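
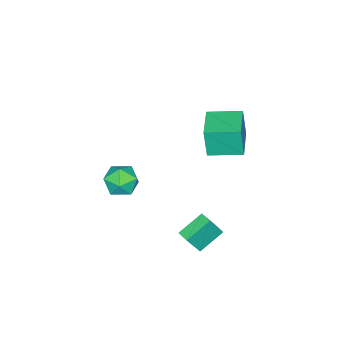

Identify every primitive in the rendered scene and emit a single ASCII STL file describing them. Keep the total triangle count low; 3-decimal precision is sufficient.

solid 
facet normal -0.260 0.954 -0.150
outer loop
vertex -1.316 -2.718 -2.469
vertex -2.483 -3.028 -2.414
vertex -1.894 -2.709 -1.407
endloop
endfacet
facet normal 0.365 0.911 0.191
outer loop
vertex -1.316 -2.718 -2.469
vertex -1.894 -2.709 -1.407
vertex -0.769 -3.145 -1.479
endloop
endfacet
facet normal 0.814 0.538 -0.218
outer loop
vertex -1.316 -2.718 -2.469
vertex -0.769 -3.145 -1.479
vertex -0.662 -3.733 -2.53
endloop
endfacet
facet normal 0.467 0.350 -0.812
outer loop
vertex -1.316 -2.718 -2.469
vertex -0.662 -3.733 -2.53
vertex -1.722 -3.661 -3.108
endloop
endfacet
facet normal -0.197 0.607 -0.770
outer loop
vertex -1.316 -2.718 -2.469
vertex -1.722 -3.661 -3.108
vertex -2.483 -3.028 -2.414
endloop
endfacet
facet normal 0.262 0.546 0.796
outer loop
vertex -0.769 -3.145 -1.479
vertex -1.894 -2.709 -1.407
vertex -1.598 -3.719 -0.812
endloop
endfacet
facet normal -0.750 0.615 0.244
outer loop
vertex -1.894 -2.709 -1.407
vertex -2.483 -3.028 -2.414
vertex -2.658 -3.647 -1.39
endloop
endfacet
facet normal -0.648 0.054 -0.760
outer loop
vertex -2.483 -3.028 -2.414
vertex -1.722 -3.661 -3.108
vertex -2.551 -4.235 -2.441
endloop
endfacet
facet normal 0.427 -0.363 -0.828
outer loop
vertex -1.722 -3.661 -3.108
vertex -0.662 -3.733 -2.53
vertex -1.426 -4.671 -2.513
endloop
endfacet
facet normal 0.989 -0.059 0.134
outer loop
vertex -0.662 -3.733 -2.53
vertex -0.769 -3.145 -1.479
vertex -0.837 -4.352 -1.506
endloop
endfacet
facet normal -0.467 -0.350 0.812
outer loop
vertex -2.004 -4.662 -1.451
vertex -1.598 -3.719 -0.812
vertex -2.658 -3.647 -1.39
endloop
endfacet
facet normal -0.814 -0.538 0.218
outer loop
vertex -2.004 -4.662 -1.451
vertex -2.658 -3.647 -1.39
vertex -2.551 -4.235 -2.441
endloop
endfacet
facet normal -0.365 -0.911 -0.191
outer loop
vertex -2.004 -4.662 -1.451
vertex -2.551 -4.235 -2.441
vertex -1.426 -4.671 -2.513
endloop
endfacet
facet normal 0.260 -0.954 0.150
outer loop
vertex -2.004 -4.662 -1.451
vertex -1.426 -4.671 -2.513
vertex -0.837 -4.352 -1.506
endloop
endfacet
facet normal 0.197 -0.607 0.770
outer loop
vertex -2.004 -4.662 -1.451
vertex -0.837 -4.352 -1.506
vertex -1.598 -3.719 -0.812
endloop
endfacet
facet normal -0.427 0.363 0.828
outer loop
vertex -2.658 -3.647 -1.39
vertex -1.598 -3.719 -0.812
vertex -1.894 -2.709 -1.407
endloop
endfacet
facet normal -0.989 0.059 -0.134
outer loop
vertex -2.551 -4.235 -2.441
vertex -2.658 -3.647 -1.39
vertex -2.483 -3.028 -2.414
endloop
endfacet
facet normal -0.262 -0.546 -0.796
outer loop
vertex -1.426 -4.671 -2.513
vertex -2.551 -4.235 -2.441
vertex -1.722 -3.661 -3.108
endloop
endfacet
facet normal 0.750 -0.615 -0.244
outer loop
vertex -0.837 -4.352 -1.506
vertex -1.426 -4.671 -2.513
vertex -0.662 -3.733 -2.53
endloop
endfacet
facet normal 0.648 -0.054 0.760
outer loop
vertex -1.598 -3.719 -0.812
vertex -0.837 -4.352 -1.506
vertex -0.769 -3.145 -1.479
endloop
endfacet
facet normal -0.438 0.243 -0.866
outer loop
vertex -2.73 2.224 -3.698
vertex -2.4 3.006 -3.645
vertex -1.238 1.656 -4.612
endloop
endfacet
facet normal -0.388 -0.919 -0.063
outer loop
vertex -0.48 1.234 -3.115
vertex -2.73 2.224 -3.698
vertex -1.238 1.656 -4.612
endloop
endfacet
facet normal -0.438 0.243 -0.866
outer loop
vertex -1.238 1.656 -4.612
vertex -2.4 3.006 -3.645
vertex -0.908 2.438 -4.559
endloop
endfacet
facet normal 0.811 -0.308 -0.497
outer loop
vertex -0.908 2.438 -4.559
vertex -0.48 1.234 -3.115
vertex -1.238 1.656 -4.612
endloop
endfacet
facet normal -0.811 0.308 0.497
outer loop
vertex -2.73 2.224 -3.698
vertex -1.642 2.584 -2.148
vertex -2.4 3.006 -3.645
endloop
endfacet
facet normal -0.388 -0.919 -0.063
outer loop
vertex -1.972 1.802 -2.201
vertex -2.73 2.224 -3.698
vertex -0.48 1.234 -3.115
endloop
endfacet
facet normal -0.811 0.308 0.497
outer loop
vertex -1.972 1.802 -2.201
vertex -1.642 2.584 -2.148
vertex -2.73 2.224 -3.698
endloop
endfacet
facet normal 0.388 0.919 0.063
outer loop
vertex -2.4 3.006 -3.645
vertex -1.642 2.584 -2.148
vertex -0.908 2.438 -4.559
endloop
endfacet
facet normal 0.811 -0.308 -0.497
outer loop
vertex -0.15 2.016 -3.062
vertex -0.48 1.234 -3.115
vertex -0.908 2.438 -4.559
endloop
endfacet
facet normal 0.388 0.919 0.063
outer loop
vertex -0.908 2.438 -4.559
vertex -1.642 2.584 -2.148
vertex -0.15 2.016 -3.062
endloop
endfacet
facet normal 0.438 -0.243 0.866
outer loop
vertex -0.15 2.016 -3.062
vertex -1.972 1.802 -2.201
vertex -0.48 1.234 -3.115
endloop
endfacet
facet normal 0.438 -0.243 0.866
outer loop
vertex -1.642 2.584 -2.148
vertex -1.972 1.802 -2.201
vertex -0.15 2.016 -3.062
endloop
endfacet
facet normal -0.863 -0.501 -0.060
outer loop
vertex -4.392 0.409 4.671
vertex -5.441 2.19 4.903
vertex -4.401 0.657 2.727
endloop
endfacet
facet normal 0.505 -0.856 -0.112
outer loop
vertex -2.519 1.75 2.857
vertex -4.392 0.409 4.671
vertex -4.401 0.657 2.727
endloop
endfacet
facet normal -0.863 -0.501 -0.060
outer loop
vertex -4.401 0.657 2.727
vertex -5.441 2.19 4.903
vertex -5.45 2.438 2.959
endloop
endfacet
facet normal -0.005 0.126 -0.992
outer loop
vertex -5.45 2.438 2.959
vertex -2.519 1.75 2.857
vertex -4.401 0.657 2.727
endloop
endfacet
facet normal 0.005 -0.126 0.992
outer loop
vertex -4.392 0.409 4.671
vertex -3.559 3.283 5.033
vertex -5.441 2.19 4.903
endloop
endfacet
facet normal 0.505 -0.856 -0.112
outer loop
vertex -2.51 1.502 4.801
vertex -4.392 0.409 4.671
vertex -2.519 1.75 2.857
endloop
endfacet
facet normal 0.005 -0.126 0.992
outer loop
vertex -2.51 1.502 4.801
vertex -3.559 3.283 5.033
vertex -4.392 0.409 4.671
endloop
endfacet
facet normal -0.505 0.856 0.112
outer loop
vertex -5.441 2.19 4.903
vertex -3.559 3.283 5.033
vertex -5.45 2.438 2.959
endloop
endfacet
facet normal -0.005 0.126 -0.992
outer loop
vertex -3.568 3.531 3.089
vertex -2.519 1.75 2.857
vertex -5.45 2.438 2.959
endloop
endfacet
facet normal -0.505 0.856 0.112
outer loop
vertex -5.45 2.438 2.959
vertex -3.559 3.283 5.033
vertex -3.568 3.531 3.089
endloop
endfacet
facet normal 0.863 0.501 0.060
outer loop
vertex -3.568 3.531 3.089
vertex -2.51 1.502 4.801
vertex -2.519 1.75 2.857
endloop
endfacet
facet normal 0.863 0.501 0.060
outer loop
vertex -3.559 3.283 5.033
vertex -2.51 1.502 4.801
vertex -3.568 3.531 3.089
endloop
endfacet

endsolid


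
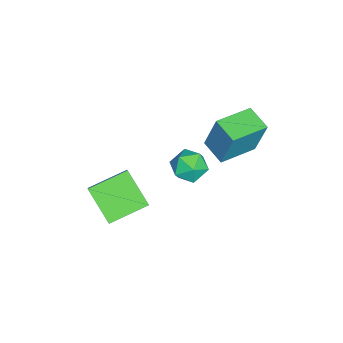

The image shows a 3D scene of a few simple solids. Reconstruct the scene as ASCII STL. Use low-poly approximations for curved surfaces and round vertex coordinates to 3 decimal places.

solid 
facet normal -0.660 -0.705 0.260
outer loop
vertex -1.801 0.542 3.594
vertex -3.241 1.808 3.371
vertex -1.984 -0.012 1.629
endloop
endfacet
facet normal 0.746 -0.656 0.115
outer loop
vertex -1.119 0.912 1.289
vertex -1.801 0.542 3.594
vertex -1.984 -0.012 1.629
endloop
endfacet
facet normal -0.661 -0.705 0.259
outer loop
vertex -1.984 -0.012 1.629
vertex -3.241 1.808 3.371
vertex -3.423 1.255 1.406
endloop
endfacet
facet normal -0.089 -0.270 -0.959
outer loop
vertex -3.423 1.255 1.406
vertex -1.119 0.912 1.289
vertex -1.984 -0.012 1.629
endloop
endfacet
facet normal 0.089 0.270 0.959
outer loop
vertex -1.801 0.542 3.594
vertex -2.376 2.732 3.031
vertex -3.241 1.808 3.371
endloop
endfacet
facet normal 0.746 -0.656 0.115
outer loop
vertex -0.937 1.465 3.254
vertex -1.801 0.542 3.594
vertex -1.119 0.912 1.289
endloop
endfacet
facet normal 0.089 0.270 0.959
outer loop
vertex -0.937 1.465 3.254
vertex -2.376 2.732 3.031
vertex -1.801 0.542 3.594
endloop
endfacet
facet normal -0.746 0.656 -0.115
outer loop
vertex -3.241 1.808 3.371
vertex -2.376 2.732 3.031
vertex -3.423 1.255 1.406
endloop
endfacet
facet normal -0.089 -0.270 -0.959
outer loop
vertex -2.559 2.178 1.066
vertex -1.119 0.912 1.289
vertex -3.423 1.255 1.406
endloop
endfacet
facet normal -0.746 0.656 -0.115
outer loop
vertex -3.423 1.255 1.406
vertex -2.376 2.732 3.031
vertex -2.559 2.178 1.066
endloop
endfacet
facet normal 0.660 0.705 -0.260
outer loop
vertex -2.559 2.178 1.066
vertex -0.937 1.465 3.254
vertex -1.119 0.912 1.289
endloop
endfacet
facet normal 0.660 0.704 -0.260
outer loop
vertex -2.376 2.732 3.031
vertex -0.937 1.465 3.254
vertex -2.559 2.178 1.066
endloop
endfacet
facet normal -0.433 0.833 0.344
outer loop
vertex -0.961 0.13 1.733
vertex -0.429 0.09 2.501
vertex -0.129 0.557 1.747
endloop
endfacet
facet normal -0.419 0.829 -0.369
outer loop
vertex -0.961 0.13 1.733
vertex -0.129 0.557 1.747
vertex -0.398 0.083 0.987
endloop
endfacet
facet normal -0.766 0.248 -0.593
outer loop
vertex -0.961 0.13 1.733
vertex -0.398 0.083 0.987
vertex -0.864 -0.677 1.27
endloop
endfacet
facet normal -0.994 -0.108 -0.020
outer loop
vertex -0.961 0.13 1.733
vertex -0.864 -0.677 1.27
vertex -0.883 -0.673 2.206
endloop
endfacet
facet normal -0.789 0.253 0.560
outer loop
vertex -0.961 0.13 1.733
vertex -0.883 -0.673 2.206
vertex -0.429 0.09 2.501
endloop
endfacet
facet normal 0.262 0.774 -0.576
outer loop
vertex -0.398 0.083 0.987
vertex -0.129 0.557 1.747
vertex 0.483 0.013 1.294
endloop
endfacet
facet normal 0.239 0.780 0.578
outer loop
vertex -0.129 0.557 1.747
vertex -0.429 0.09 2.501
vertex 0.464 0.017 2.23
endloop
endfacet
facet normal -0.336 -0.159 0.928
outer loop
vertex -0.429 0.09 2.501
vertex -0.883 -0.673 2.206
vertex -0.002 -0.743 2.513
endloop
endfacet
facet normal -0.669 -0.744 -0.010
outer loop
vertex -0.883 -0.673 2.206
vertex -0.864 -0.677 1.27
vertex -0.271 -1.217 1.753
endloop
endfacet
facet normal -0.299 -0.167 -0.940
outer loop
vertex -0.864 -0.677 1.27
vertex -0.398 0.083 0.987
vertex 0.029 -0.75 0.999
endloop
endfacet
facet normal 0.994 0.108 0.020
outer loop
vertex 0.561 -0.79 1.767
vertex 0.483 0.013 1.294
vertex 0.464 0.017 2.23
endloop
endfacet
facet normal 0.766 -0.248 0.593
outer loop
vertex 0.561 -0.79 1.767
vertex 0.464 0.017 2.23
vertex -0.002 -0.743 2.513
endloop
endfacet
facet normal 0.419 -0.829 0.369
outer loop
vertex 0.561 -0.79 1.767
vertex -0.002 -0.743 2.513
vertex -0.271 -1.217 1.753
endloop
endfacet
facet normal 0.433 -0.833 -0.344
outer loop
vertex 0.561 -0.79 1.767
vertex -0.271 -1.217 1.753
vertex 0.029 -0.75 0.999
endloop
endfacet
facet normal 0.789 -0.253 -0.560
outer loop
vertex 0.561 -0.79 1.767
vertex 0.029 -0.75 0.999
vertex 0.483 0.013 1.294
endloop
endfacet
facet normal 0.669 0.744 0.010
outer loop
vertex 0.464 0.017 2.23
vertex 0.483 0.013 1.294
vertex -0.129 0.557 1.747
endloop
endfacet
facet normal 0.299 0.167 0.940
outer loop
vertex -0.002 -0.743 2.513
vertex 0.464 0.017 2.23
vertex -0.429 0.09 2.501
endloop
endfacet
facet normal -0.262 -0.774 0.576
outer loop
vertex -0.271 -1.217 1.753
vertex -0.002 -0.743 2.513
vertex -0.883 -0.673 2.206
endloop
endfacet
facet normal -0.239 -0.780 -0.578
outer loop
vertex 0.029 -0.75 0.999
vertex -0.271 -1.217 1.753
vertex -0.864 -0.677 1.27
endloop
endfacet
facet normal 0.336 0.159 -0.928
outer loop
vertex 0.483 0.013 1.294
vertex 0.029 -0.75 0.999
vertex -0.398 0.083 0.987
endloop
endfacet
facet normal -0.514 -0.594 0.619
outer loop
vertex 1.703 -4.416 1.133
vertex 0.637 -2.889 1.713
vertex 0.969 -4.621 0.326
endloop
endfacet
facet normal 0.546 -0.783 -0.298
outer loop
vertex 1.983 -3.451 -0.893
vertex 1.703 -4.416 1.133
vertex 0.969 -4.621 0.326
endloop
endfacet
facet normal -0.515 -0.594 0.618
outer loop
vertex 0.969 -4.621 0.326
vertex 0.637 -2.889 1.713
vertex -0.096 -3.094 0.906
endloop
endfacet
facet normal -0.661 -0.185 -0.727
outer loop
vertex -0.096 -3.094 0.906
vertex 1.983 -3.451 -0.893
vertex 0.969 -4.621 0.326
endloop
endfacet
facet normal 0.661 0.185 0.727
outer loop
vertex 1.703 -4.416 1.133
vertex 1.651 -1.719 0.494
vertex 0.637 -2.889 1.713
endloop
endfacet
facet normal 0.546 -0.783 -0.297
outer loop
vertex 2.716 -3.246 -0.086
vertex 1.703 -4.416 1.133
vertex 1.983 -3.451 -0.893
endloop
endfacet
facet normal 0.661 0.185 0.727
outer loop
vertex 2.716 -3.246 -0.086
vertex 1.651 -1.719 0.494
vertex 1.703 -4.416 1.133
endloop
endfacet
facet normal -0.546 0.783 0.297
outer loop
vertex 0.637 -2.889 1.713
vertex 1.651 -1.719 0.494
vertex -0.096 -3.094 0.906
endloop
endfacet
facet normal -0.661 -0.185 -0.727
outer loop
vertex 0.917 -1.924 -0.313
vertex 1.983 -3.451 -0.893
vertex -0.096 -3.094 0.906
endloop
endfacet
facet normal -0.546 0.783 0.298
outer loop
vertex -0.096 -3.094 0.906
vertex 1.651 -1.719 0.494
vertex 0.917 -1.924 -0.313
endloop
endfacet
facet normal 0.515 0.594 -0.618
outer loop
vertex 0.917 -1.924 -0.313
vertex 2.716 -3.246 -0.086
vertex 1.983 -3.451 -0.893
endloop
endfacet
facet normal 0.514 0.594 -0.619
outer loop
vertex 1.651 -1.719 0.494
vertex 2.716 -3.246 -0.086
vertex 0.917 -1.924 -0.313
endloop
endfacet

endsolid


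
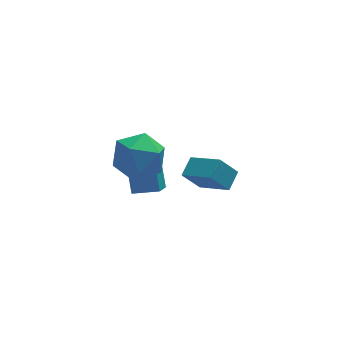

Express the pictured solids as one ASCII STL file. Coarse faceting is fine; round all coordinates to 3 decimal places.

solid 
facet normal -0.487 -0.694 0.530
outer loop
vertex -0.631 -0.492 1.334
vertex -1.6 -0.042 1.034
vertex -0.683 -1.622 -0.193
endloop
endfacet
facet normal 0.873 -0.405 0.270
outer loop
vertex -0.26 -1.018 -0.654
vertex -0.631 -0.492 1.334
vertex -0.683 -1.622 -0.193
endloop
endfacet
facet normal -0.487 -0.694 0.530
outer loop
vertex -0.683 -1.622 -0.193
vertex -1.6 -0.042 1.034
vertex -1.652 -1.172 -0.493
endloop
endfacet
facet normal -0.027 -0.594 -0.804
outer loop
vertex -1.652 -1.172 -0.493
vertex -0.26 -1.018 -0.654
vertex -0.683 -1.622 -0.193
endloop
endfacet
facet normal 0.027 0.594 0.804
outer loop
vertex -0.631 -0.492 1.334
vertex -1.177 0.562 0.573
vertex -1.6 -0.042 1.034
endloop
endfacet
facet normal 0.873 -0.405 0.270
outer loop
vertex -0.208 0.112 0.873
vertex -0.631 -0.492 1.334
vertex -0.26 -1.018 -0.654
endloop
endfacet
facet normal 0.027 0.594 0.804
outer loop
vertex -0.208 0.112 0.873
vertex -1.177 0.562 0.573
vertex -0.631 -0.492 1.334
endloop
endfacet
facet normal -0.873 0.405 -0.270
outer loop
vertex -1.6 -0.042 1.034
vertex -1.177 0.562 0.573
vertex -1.652 -1.172 -0.493
endloop
endfacet
facet normal -0.027 -0.594 -0.804
outer loop
vertex -1.229 -0.568 -0.954
vertex -0.26 -1.018 -0.654
vertex -1.652 -1.172 -0.493
endloop
endfacet
facet normal -0.873 0.405 -0.270
outer loop
vertex -1.652 -1.172 -0.493
vertex -1.177 0.562 0.573
vertex -1.229 -0.568 -0.954
endloop
endfacet
facet normal 0.487 0.694 -0.530
outer loop
vertex -1.229 -0.568 -0.954
vertex -0.208 0.112 0.873
vertex -0.26 -1.018 -0.654
endloop
endfacet
facet normal 0.487 0.694 -0.530
outer loop
vertex -1.177 0.562 0.573
vertex -0.208 0.112 0.873
vertex -1.229 -0.568 -0.954
endloop
endfacet
facet normal -0.614 0.063 0.787
outer loop
vertex 2.413 0.493 -1.129
vertex 1.586 1.687 -1.87
vertex 1.838 -0.151 -1.526
endloop
endfacet
facet normal 0.507 -0.733 0.454
outer loop
vertex 2.574 -0.227 -2.47
vertex 2.413 0.493 -1.129
vertex 1.838 -0.151 -1.526
endloop
endfacet
facet normal -0.613 0.063 0.787
outer loop
vertex 1.838 -0.151 -1.526
vertex 1.586 1.687 -1.87
vertex 1.011 1.043 -2.266
endloop
endfacet
facet normal -0.605 -0.678 -0.417
outer loop
vertex 1.011 1.043 -2.266
vertex 2.574 -0.227 -2.47
vertex 1.838 -0.151 -1.526
endloop
endfacet
facet normal 0.605 0.678 0.417
outer loop
vertex 2.413 0.493 -1.129
vertex 2.322 1.611 -2.814
vertex 1.586 1.687 -1.87
endloop
endfacet
facet normal 0.507 -0.732 0.454
outer loop
vertex 3.149 0.417 -2.074
vertex 2.413 0.493 -1.129
vertex 2.574 -0.227 -2.47
endloop
endfacet
facet normal 0.605 0.678 0.417
outer loop
vertex 3.149 0.417 -2.074
vertex 2.322 1.611 -2.814
vertex 2.413 0.493 -1.129
endloop
endfacet
facet normal -0.507 0.732 -0.454
outer loop
vertex 1.586 1.687 -1.87
vertex 2.322 1.611 -2.814
vertex 1.011 1.043 -2.266
endloop
endfacet
facet normal -0.605 -0.678 -0.417
outer loop
vertex 1.747 0.967 -3.211
vertex 2.574 -0.227 -2.47
vertex 1.011 1.043 -2.266
endloop
endfacet
facet normal -0.507 0.733 -0.454
outer loop
vertex 1.011 1.043 -2.266
vertex 2.322 1.611 -2.814
vertex 1.747 0.967 -3.211
endloop
endfacet
facet normal 0.613 -0.064 -0.787
outer loop
vertex 1.747 0.967 -3.211
vertex 3.149 0.417 -2.074
vertex 2.574 -0.227 -2.47
endloop
endfacet
facet normal 0.614 -0.063 -0.787
outer loop
vertex 2.322 1.611 -2.814
vertex 3.149 0.417 -2.074
vertex 1.747 0.967 -3.211
endloop
endfacet
facet normal 0.211 -0.214 0.954
outer loop
vertex -1.114 -1.255 3.194
vertex -1.935 -2.04 3.2
vertex -0.877 -2.327 2.901
endloop
endfacet
facet normal 0.794 0.009 0.608
outer loop
vertex -1.114 -1.255 3.194
vertex -0.877 -2.327 2.901
vertex -0.434 -1.465 2.309
endloop
endfacet
facet normal 0.662 0.662 0.351
outer loop
vertex -1.114 -1.255 3.194
vertex -0.434 -1.465 2.309
vertex -1.218 -0.646 2.242
endloop
endfacet
facet normal -0.002 0.842 0.539
outer loop
vertex -1.114 -1.255 3.194
vertex -1.218 -0.646 2.242
vertex -2.145 -1.001 2.793
endloop
endfacet
facet normal -0.281 0.300 0.912
outer loop
vertex -1.114 -1.255 3.194
vertex -2.145 -1.001 2.793
vertex -1.935 -2.04 3.2
endloop
endfacet
facet normal 0.903 -0.427 0.053
outer loop
vertex -0.434 -1.465 2.309
vertex -0.877 -2.327 2.901
vertex -0.835 -2.379 1.767
endloop
endfacet
facet normal -0.041 -0.789 0.613
outer loop
vertex -0.877 -2.327 2.901
vertex -1.935 -2.04 3.2
vertex -1.762 -2.734 2.318
endloop
endfacet
facet normal -0.837 0.044 0.545
outer loop
vertex -1.935 -2.04 3.2
vertex -2.145 -1.001 2.793
vertex -2.546 -1.915 2.251
endloop
endfacet
facet normal -0.386 0.921 -0.057
outer loop
vertex -2.145 -1.001 2.793
vertex -1.218 -0.646 2.242
vertex -2.103 -1.053 1.659
endloop
endfacet
facet normal 0.688 0.630 -0.360
outer loop
vertex -1.218 -0.646 2.242
vertex -0.434 -1.465 2.309
vertex -1.045 -1.34 1.36
endloop
endfacet
facet normal 0.002 -0.842 -0.539
outer loop
vertex -1.866 -2.125 1.366
vertex -0.835 -2.379 1.767
vertex -1.762 -2.734 2.318
endloop
endfacet
facet normal -0.662 -0.662 -0.351
outer loop
vertex -1.866 -2.125 1.366
vertex -1.762 -2.734 2.318
vertex -2.546 -1.915 2.251
endloop
endfacet
facet normal -0.794 -0.009 -0.608
outer loop
vertex -1.866 -2.125 1.366
vertex -2.546 -1.915 2.251
vertex -2.103 -1.053 1.659
endloop
endfacet
facet normal -0.211 0.214 -0.954
outer loop
vertex -1.866 -2.125 1.366
vertex -2.103 -1.053 1.659
vertex -1.045 -1.34 1.36
endloop
endfacet
facet normal 0.281 -0.300 -0.912
outer loop
vertex -1.866 -2.125 1.366
vertex -1.045 -1.34 1.36
vertex -0.835 -2.379 1.767
endloop
endfacet
facet normal 0.386 -0.921 0.057
outer loop
vertex -1.762 -2.734 2.318
vertex -0.835 -2.379 1.767
vertex -0.877 -2.327 2.901
endloop
endfacet
facet normal -0.688 -0.630 0.360
outer loop
vertex -2.546 -1.915 2.251
vertex -1.762 -2.734 2.318
vertex -1.935 -2.04 3.2
endloop
endfacet
facet normal -0.903 0.427 -0.053
outer loop
vertex -2.103 -1.053 1.659
vertex -2.546 -1.915 2.251
vertex -2.145 -1.001 2.793
endloop
endfacet
facet normal 0.041 0.789 -0.613
outer loop
vertex -1.045 -1.34 1.36
vertex -2.103 -1.053 1.659
vertex -1.218 -0.646 2.242
endloop
endfacet
facet normal 0.837 -0.044 -0.545
outer loop
vertex -0.835 -2.379 1.767
vertex -1.045 -1.34 1.36
vertex -0.434 -1.465 2.309
endloop
endfacet

endsolid


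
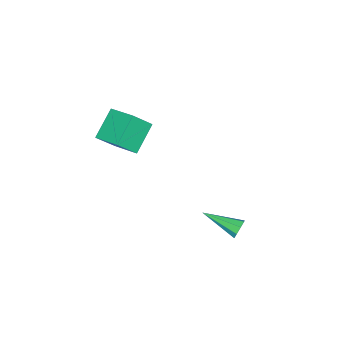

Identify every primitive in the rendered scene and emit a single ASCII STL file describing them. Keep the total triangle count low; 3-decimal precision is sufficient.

solid 
facet normal -0.795 0.065 0.603
outer loop
vertex -1.622 -3.35 2.675
vertex -1.106 -1.837 3.192
vertex -2.437 -2.679 1.527
endloop
endfacet
facet normal -0.308 -0.900 -0.308
outer loop
vertex -0.934 -2.803 0.388
vertex -1.622 -3.35 2.675
vertex -2.437 -2.679 1.527
endloop
endfacet
facet normal -0.795 0.065 0.603
outer loop
vertex -2.437 -2.679 1.527
vertex -1.106 -1.837 3.192
vertex -1.921 -1.166 2.044
endloop
endfacet
facet normal -0.523 0.430 -0.736
outer loop
vertex -1.921 -1.166 2.044
vertex -0.934 -2.803 0.388
vertex -2.437 -2.679 1.527
endloop
endfacet
facet normal 0.523 -0.430 0.736
outer loop
vertex -1.622 -3.35 2.675
vertex 0.397 -1.961 2.053
vertex -1.106 -1.837 3.192
endloop
endfacet
facet normal -0.308 -0.900 -0.308
outer loop
vertex -0.119 -3.474 1.536
vertex -1.622 -3.35 2.675
vertex -0.934 -2.803 0.388
endloop
endfacet
facet normal 0.523 -0.430 0.736
outer loop
vertex -0.119 -3.474 1.536
vertex 0.397 -1.961 2.053
vertex -1.622 -3.35 2.675
endloop
endfacet
facet normal 0.308 0.900 0.308
outer loop
vertex -1.106 -1.837 3.192
vertex 0.397 -1.961 2.053
vertex -1.921 -1.166 2.044
endloop
endfacet
facet normal -0.523 0.430 -0.736
outer loop
vertex -0.418 -1.29 0.905
vertex -0.934 -2.803 0.388
vertex -1.921 -1.166 2.044
endloop
endfacet
facet normal 0.308 0.900 0.308
outer loop
vertex -1.921 -1.166 2.044
vertex 0.397 -1.961 2.053
vertex -0.418 -1.29 0.905
endloop
endfacet
facet normal 0.795 -0.065 -0.603
outer loop
vertex -0.418 -1.29 0.905
vertex -0.119 -3.474 1.536
vertex -0.934 -2.803 0.388
endloop
endfacet
facet normal 0.795 -0.065 -0.603
outer loop
vertex 0.397 -1.961 2.053
vertex -0.119 -3.474 1.536
vertex -0.418 -1.29 0.905
endloop
endfacet
facet normal -0.060 0.955 -0.292
outer loop
vertex 0.588 4.921 -1.479
vertex 0.347 4.753 -1.979
vertex 0.145 4.9 -1.456
endloop
endfacet
facet normal 0.050 0.043 0.998
outer loop
vertex 0.588 4.921 -1.479
vertex 0.145 4.9 -1.456
vertex 0.473 2.787 -1.381
endloop
endfacet
facet normal -0.060 0.955 -0.292
outer loop
vertex 0.145 4.9 -1.456
vertex 0.347 4.753 -1.979
vertex -0.179 4.793 -1.739
endloop
endfacet
facet normal -0.642 -0.073 0.763
outer loop
vertex 0.145 4.9 -1.456
vertex -0.179 4.793 -1.739
vertex 0.473 2.787 -1.381
endloop
endfacet
facet normal -0.060 0.955 -0.290
outer loop
vertex -0.179 4.793 -1.739
vertex 0.347 4.753 -1.979
vertex -0.196 4.663 -2.163
endloop
endfacet
facet normal -0.950 -0.286 0.126
outer loop
vertex -0.179 4.793 -1.739
vertex -0.196 4.663 -2.163
vertex 0.473 2.787 -1.381
endloop
endfacet
facet normal -0.060 0.955 -0.289
outer loop
vertex -0.196 4.663 -2.163
vertex 0.347 4.753 -1.979
vertex 0.106 4.586 -2.48
endloop
endfacet
facet normal -0.692 -0.474 -0.544
outer loop
vertex -0.196 4.663 -2.163
vertex 0.106 4.586 -2.48
vertex 0.473 2.787 -1.381
endloop
endfacet
facet normal -0.060 0.955 -0.289
outer loop
vertex 0.106 4.586 -2.48
vertex 0.347 4.753 -1.979
vertex 0.549 4.607 -2.503
endloop
endfacet
facet normal -0.019 -0.524 -0.851
outer loop
vertex 0.106 4.586 -2.48
vertex 0.549 4.607 -2.503
vertex 0.473 2.787 -1.381
endloop
endfacet
facet normal -0.062 0.955 -0.290
outer loop
vertex 0.549 4.607 -2.503
vertex 0.347 4.753 -1.979
vertex 0.873 4.714 -2.22
endloop
endfacet
facet normal 0.673 -0.408 -0.617
outer loop
vertex 0.549 4.607 -2.503
vertex 0.873 4.714 -2.22
vertex 0.473 2.787 -1.381
endloop
endfacet
facet normal -0.062 0.955 -0.290
outer loop
vertex 0.873 4.714 -2.22
vertex 0.347 4.753 -1.979
vertex 0.89 4.844 -1.796
endloop
endfacet
facet normal 0.981 -0.195 0.020
outer loop
vertex 0.873 4.714 -2.22
vertex 0.89 4.844 -1.796
vertex 0.473 2.787 -1.381
endloop
endfacet
facet normal -0.062 0.955 -0.291
outer loop
vertex 0.89 4.844 -1.796
vertex 0.347 4.753 -1.979
vertex 0.588 4.921 -1.479
endloop
endfacet
facet normal 0.723 -0.007 0.691
outer loop
vertex 0.89 4.844 -1.796
vertex 0.588 4.921 -1.479
vertex 0.473 2.787 -1.381
endloop
endfacet

endsolid


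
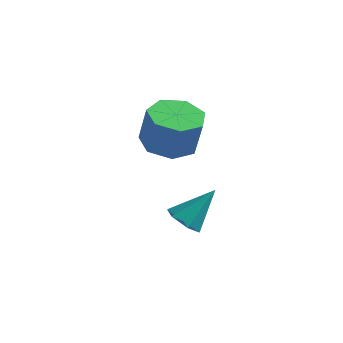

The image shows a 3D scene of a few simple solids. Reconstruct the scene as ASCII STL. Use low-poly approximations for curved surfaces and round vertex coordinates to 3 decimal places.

solid 
facet normal -0.220 0.035 -0.975
outer loop
vertex 0.064 -1.173 -0.832
vertex -0.558 -0.282 -0.66
vertex 0.513 -0.333 -0.903
endloop
endfacet
facet normal 0.855 -0.475 -0.209
outer loop
vertex 0.064 -1.173 -0.832
vertex 0.513 -0.333 -0.903
vertex 0.42 -1.229 0.748
endloop
endfacet
facet normal 0.854 -0.476 -0.210
outer loop
vertex 0.42 -1.229 0.748
vertex 0.513 -0.333 -0.903
vertex 0.87 -0.39 0.676
endloop
endfacet
facet normal 0.220 -0.034 0.975
outer loop
vertex 0.42 -1.229 0.748
vertex 0.87 -0.39 0.676
vertex -0.202 -0.338 0.92
endloop
endfacet
facet normal -0.220 0.035 -0.975
outer loop
vertex 0.513 -0.333 -0.903
vertex -0.558 -0.282 -0.66
vertex 0.156 0.545 -0.791
endloop
endfacet
facet normal 0.901 0.390 -0.190
outer loop
vertex 0.513 -0.333 -0.903
vertex 0.156 0.545 -0.791
vertex 0.87 -0.39 0.676
endloop
endfacet
facet normal 0.901 0.391 -0.189
outer loop
vertex 0.87 -0.39 0.676
vertex 0.156 0.545 -0.791
vertex 0.512 0.488 0.788
endloop
endfacet
facet normal 0.220 -0.035 0.975
outer loop
vertex 0.87 -0.39 0.676
vertex 0.512 0.488 0.788
vertex -0.202 -0.338 0.92
endloop
endfacet
facet normal -0.220 0.035 -0.975
outer loop
vertex 0.156 0.545 -0.791
vertex -0.558 -0.282 -0.66
vertex -0.739 0.8 -0.58
endloop
endfacet
facet normal 0.268 0.963 -0.026
outer loop
vertex 0.156 0.545 -0.791
vertex -0.739 0.8 -0.58
vertex 0.512 0.488 0.788
endloop
endfacet
facet normal 0.269 0.963 -0.027
outer loop
vertex 0.512 0.488 0.788
vertex -0.739 0.8 -0.58
vertex -0.383 0.744 0.999
endloop
endfacet
facet normal 0.220 -0.034 0.975
outer loop
vertex 0.512 0.488 0.788
vertex -0.383 0.744 0.999
vertex -0.202 -0.338 0.92
endloop
endfacet
facet normal -0.220 0.035 -0.975
outer loop
vertex -0.739 0.8 -0.58
vertex -0.558 -0.282 -0.66
vertex -1.498 0.241 -0.429
endloop
endfacet
facet normal -0.565 0.810 0.156
outer loop
vertex -0.739 0.8 -0.58
vertex -1.498 0.241 -0.429
vertex -0.383 0.744 0.999
endloop
endfacet
facet normal -0.565 0.810 0.156
outer loop
vertex -0.383 0.744 0.999
vertex -1.498 0.241 -0.429
vertex -1.142 0.185 1.15
endloop
endfacet
facet normal 0.219 -0.034 0.975
outer loop
vertex -0.383 0.744 0.999
vertex -1.142 0.185 1.15
vertex -0.202 -0.338 0.92
endloop
endfacet
facet normal -0.220 0.035 -0.975
outer loop
vertex -1.498 0.241 -0.429
vertex -0.558 -0.282 -0.66
vertex -1.549 -0.712 -0.452
endloop
endfacet
facet normal -0.974 0.047 0.221
outer loop
vertex -1.498 0.241 -0.429
vertex -1.549 -0.712 -0.452
vertex -1.142 0.185 1.15
endloop
endfacet
facet normal -0.974 0.047 0.221
outer loop
vertex -1.142 0.185 1.15
vertex -1.549 -0.712 -0.452
vertex -1.193 -0.768 1.128
endloop
endfacet
facet normal 0.220 -0.034 0.975
outer loop
vertex -1.142 0.185 1.15
vertex -1.193 -0.768 1.128
vertex -0.202 -0.338 0.92
endloop
endfacet
facet normal -0.220 0.035 -0.975
outer loop
vertex -1.549 -0.712 -0.452
vertex -0.558 -0.282 -0.66
vertex -0.854 -1.341 -0.631
endloop
endfacet
facet normal -0.649 -0.751 0.120
outer loop
vertex -1.549 -0.712 -0.452
vertex -0.854 -1.341 -0.631
vertex -1.193 -0.768 1.128
endloop
endfacet
facet normal -0.649 -0.751 0.120
outer loop
vertex -1.193 -0.768 1.128
vertex -0.854 -1.341 -0.631
vertex -0.498 -1.397 0.949
endloop
endfacet
facet normal 0.220 -0.035 0.975
outer loop
vertex -1.193 -0.768 1.128
vertex -0.498 -1.397 0.949
vertex -0.202 -0.338 0.92
endloop
endfacet
facet normal -0.220 0.035 -0.975
outer loop
vertex -0.854 -1.341 -0.631
vertex -0.558 -0.282 -0.66
vertex 0.064 -1.173 -0.832
endloop
endfacet
facet normal 0.164 -0.984 -0.072
outer loop
vertex -0.854 -1.341 -0.631
vertex 0.064 -1.173 -0.832
vertex -0.498 -1.397 0.949
endloop
endfacet
facet normal 0.164 -0.984 -0.072
outer loop
vertex -0.498 -1.397 0.949
vertex 0.064 -1.173 -0.832
vertex 0.42 -1.229 0.748
endloop
endfacet
facet normal 0.220 -0.035 0.975
outer loop
vertex -0.498 -1.397 0.949
vertex 0.42 -1.229 0.748
vertex -0.202 -0.338 0.92
endloop
endfacet
facet normal -0.424 -0.553 -0.717
outer loop
vertex 0.968 -0.782 -4.746
vertex 0.283 -0.735 -4.377
vertex 0.478 -0.197 -4.907
endloop
endfacet
facet normal 0.759 0.533 -0.375
outer loop
vertex 0.968 -0.782 -4.746
vertex 0.478 -0.197 -4.907
vertex 1.057 0.275 -3.063
endloop
endfacet
facet normal -0.424 -0.553 -0.717
outer loop
vertex 0.478 -0.197 -4.907
vertex 0.283 -0.735 -4.377
vertex -0.207 -0.15 -4.538
endloop
endfacet
facet normal -0.058 0.971 -0.231
outer loop
vertex 0.478 -0.197 -4.907
vertex -0.207 -0.15 -4.538
vertex 1.057 0.275 -3.063
endloop
endfacet
facet normal -0.423 -0.552 -0.718
outer loop
vertex -0.207 -0.15 -4.538
vertex 0.283 -0.735 -4.377
vertex -0.403 -0.688 -4.009
endloop
endfacet
facet normal -0.670 0.630 0.393
outer loop
vertex -0.207 -0.15 -4.538
vertex -0.403 -0.688 -4.009
vertex 1.057 0.275 -3.063
endloop
endfacet
facet normal -0.423 -0.552 -0.718
outer loop
vertex -0.403 -0.688 -4.009
vertex 0.283 -0.735 -4.377
vertex 0.087 -1.273 -3.848
endloop
endfacet
facet normal -0.466 -0.150 0.872
outer loop
vertex -0.403 -0.688 -4.009
vertex 0.087 -1.273 -3.848
vertex 1.057 0.275 -3.063
endloop
endfacet
facet normal -0.424 -0.552 -0.718
outer loop
vertex 0.087 -1.273 -3.848
vertex 0.283 -0.735 -4.377
vertex 0.773 -1.32 -4.217
endloop
endfacet
facet normal 0.351 -0.589 0.728
outer loop
vertex 0.087 -1.273 -3.848
vertex 0.773 -1.32 -4.217
vertex 1.057 0.275 -3.063
endloop
endfacet
facet normal -0.425 -0.552 -0.718
outer loop
vertex 0.773 -1.32 -4.217
vertex 0.283 -0.735 -4.377
vertex 0.968 -0.782 -4.746
endloop
endfacet
facet normal 0.963 -0.247 0.104
outer loop
vertex 0.773 -1.32 -4.217
vertex 0.968 -0.782 -4.746
vertex 1.057 0.275 -3.063
endloop
endfacet

endsolid


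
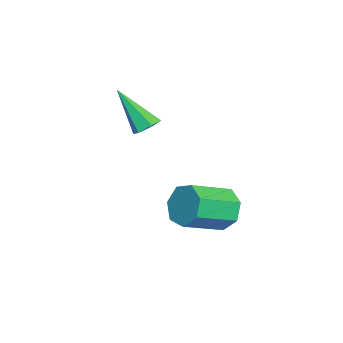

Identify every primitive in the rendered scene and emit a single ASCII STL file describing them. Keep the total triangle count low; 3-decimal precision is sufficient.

solid 
facet normal 0.221 0.566 -0.794
outer loop
vertex -2.23 1.372 0.89
vertex -2.7 1.104 0.568
vertex -2.807 1.623 0.908
endloop
endfacet
facet normal 0.269 0.562 0.782
outer loop
vertex -2.23 1.372 0.89
vertex -2.807 1.623 0.908
vertex -3.18 -0.124 2.292
endloop
endfacet
facet normal 0.221 0.566 -0.794
outer loop
vertex -2.807 1.623 0.908
vertex -2.7 1.104 0.568
vertex -3.278 1.355 0.586
endloop
endfacet
facet normal -0.662 0.547 0.512
outer loop
vertex -2.807 1.623 0.908
vertex -3.278 1.355 0.586
vertex -3.18 -0.124 2.292
endloop
endfacet
facet normal 0.221 0.565 -0.795
outer loop
vertex -3.278 1.355 0.586
vertex -2.7 1.104 0.568
vertex -3.171 0.835 0.246
endloop
endfacet
facet normal -0.985 -0.153 -0.076
outer loop
vertex -3.278 1.355 0.586
vertex -3.171 0.835 0.246
vertex -3.18 -0.124 2.292
endloop
endfacet
facet normal 0.221 0.565 -0.795
outer loop
vertex -3.171 0.835 0.246
vertex -2.7 1.104 0.568
vertex -2.593 0.584 0.228
endloop
endfacet
facet normal -0.376 -0.838 -0.395
outer loop
vertex -3.171 0.835 0.246
vertex -2.593 0.584 0.228
vertex -3.18 -0.124 2.292
endloop
endfacet
facet normal 0.222 0.565 -0.795
outer loop
vertex -2.593 0.584 0.228
vertex -2.7 1.104 0.568
vertex -2.123 0.852 0.55
endloop
endfacet
facet normal 0.555 -0.823 -0.125
outer loop
vertex -2.593 0.584 0.228
vertex -2.123 0.852 0.55
vertex -3.18 -0.124 2.292
endloop
endfacet
facet normal 0.222 0.565 -0.795
outer loop
vertex -2.123 0.852 0.55
vertex -2.7 1.104 0.568
vertex -2.23 1.372 0.89
endloop
endfacet
facet normal 0.877 -0.123 0.464
outer loop
vertex -2.123 0.852 0.55
vertex -2.23 1.372 0.89
vertex -3.18 -0.124 2.292
endloop
endfacet
facet normal -0.578 0.714 -0.396
outer loop
vertex -1.311 4.843 -2.548
vertex -1.711 4.167 -3.183
vertex -2.025 4.426 -2.258
endloop
endfacet
facet normal 0.048 0.514 0.856
outer loop
vertex -1.311 4.843 -2.548
vertex -2.025 4.426 -2.258
vertex -0.168 3.429 -1.763
endloop
endfacet
facet normal 0.048 0.514 0.856
outer loop
vertex -0.168 3.429 -1.763
vertex -2.025 4.426 -2.258
vertex -0.883 3.013 -1.473
endloop
endfacet
facet normal 0.577 -0.714 0.397
outer loop
vertex -0.168 3.429 -1.763
vertex -0.883 3.013 -1.473
vertex -0.569 2.753 -2.397
endloop
endfacet
facet normal -0.577 0.714 -0.396
outer loop
vertex -2.025 4.426 -2.258
vertex -1.711 4.167 -3.183
vertex -2.503 3.814 -2.665
endloop
endfacet
facet normal -0.608 -0.052 0.792
outer loop
vertex -2.025 4.426 -2.258
vertex -2.503 3.814 -2.665
vertex -0.883 3.013 -1.473
endloop
endfacet
facet normal -0.608 -0.051 0.792
outer loop
vertex -0.883 3.013 -1.473
vertex -2.503 3.814 -2.665
vertex -1.361 2.401 -1.879
endloop
endfacet
facet normal 0.577 -0.714 0.397
outer loop
vertex -0.883 3.013 -1.473
vertex -1.361 2.401 -1.879
vertex -0.569 2.753 -2.397
endloop
endfacet
facet normal -0.577 0.714 -0.396
outer loop
vertex -2.503 3.814 -2.665
vertex -1.711 4.167 -3.183
vertex -2.385 3.468 -3.461
endloop
endfacet
facet normal -0.806 -0.578 0.132
outer loop
vertex -2.503 3.814 -2.665
vertex -2.385 3.468 -3.461
vertex -1.361 2.401 -1.879
endloop
endfacet
facet normal -0.805 -0.578 0.132
outer loop
vertex -1.361 2.401 -1.879
vertex -2.385 3.468 -3.461
vertex -1.242 2.054 -2.675
endloop
endfacet
facet normal 0.577 -0.714 0.397
outer loop
vertex -1.361 2.401 -1.879
vertex -1.242 2.054 -2.675
vertex -0.569 2.753 -2.397
endloop
endfacet
facet normal -0.577 0.714 -0.397
outer loop
vertex -2.385 3.468 -3.461
vertex -1.711 4.167 -3.183
vertex -1.759 3.647 -4.048
endloop
endfacet
facet normal -0.397 -0.670 -0.628
outer loop
vertex -2.385 3.468 -3.461
vertex -1.759 3.647 -4.048
vertex -1.242 2.054 -2.675
endloop
endfacet
facet normal -0.397 -0.670 -0.628
outer loop
vertex -1.242 2.054 -2.675
vertex -1.759 3.647 -4.048
vertex -0.617 2.234 -3.262
endloop
endfacet
facet normal 0.578 -0.714 0.396
outer loop
vertex -1.242 2.054 -2.675
vertex -0.617 2.234 -3.262
vertex -0.569 2.753 -2.397
endloop
endfacet
facet normal -0.577 0.714 -0.397
outer loop
vertex -1.759 3.647 -4.048
vertex -1.711 4.167 -3.183
vertex -1.098 4.218 -3.983
endloop
endfacet
facet normal 0.312 -0.257 -0.915
outer loop
vertex -1.759 3.647 -4.048
vertex -1.098 4.218 -3.983
vertex -0.617 2.234 -3.262
endloop
endfacet
facet normal 0.310 -0.257 -0.915
outer loop
vertex -0.617 2.234 -3.262
vertex -1.098 4.218 -3.983
vertex 0.045 2.805 -3.198
endloop
endfacet
facet normal 0.577 -0.714 0.396
outer loop
vertex -0.617 2.234 -3.262
vertex 0.045 2.805 -3.198
vertex -0.569 2.753 -2.397
endloop
endfacet
facet normal -0.577 0.714 -0.397
outer loop
vertex -1.098 4.218 -3.983
vertex -1.711 4.167 -3.183
vertex -0.898 4.75 -3.316
endloop
endfacet
facet normal 0.784 0.349 -0.513
outer loop
vertex -1.098 4.218 -3.983
vertex -0.898 4.75 -3.316
vertex 0.045 2.805 -3.198
endloop
endfacet
facet normal 0.784 0.349 -0.513
outer loop
vertex 0.045 2.805 -3.198
vertex -0.898 4.75 -3.316
vertex 0.245 3.337 -2.531
endloop
endfacet
facet normal 0.577 -0.714 0.396
outer loop
vertex 0.045 2.805 -3.198
vertex 0.245 3.337 -2.531
vertex -0.569 2.753 -2.397
endloop
endfacet
facet normal -0.577 0.714 -0.397
outer loop
vertex -0.898 4.75 -3.316
vertex -1.711 4.167 -3.183
vertex -1.311 4.843 -2.548
endloop
endfacet
facet normal 0.667 0.692 0.275
outer loop
vertex -0.898 4.75 -3.316
vertex -1.311 4.843 -2.548
vertex 0.245 3.337 -2.531
endloop
endfacet
facet normal 0.667 0.692 0.276
outer loop
vertex 0.245 3.337 -2.531
vertex -1.311 4.843 -2.548
vertex -0.168 3.429 -1.763
endloop
endfacet
facet normal 0.577 -0.714 0.396
outer loop
vertex 0.245 3.337 -2.531
vertex -0.168 3.429 -1.763
vertex -0.569 2.753 -2.397
endloop
endfacet

endsolid


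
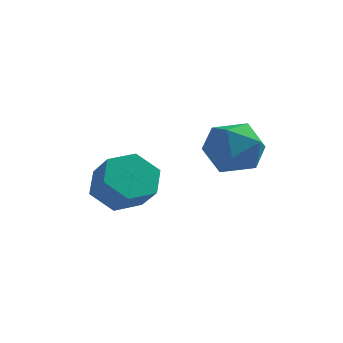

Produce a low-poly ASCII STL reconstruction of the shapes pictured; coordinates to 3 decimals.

solid 
facet normal -0.553 0.522 -0.649
outer loop
vertex 0.907 1.258 -1.804
vertex 0.095 1.224 -1.139
vertex 0.782 2.016 -1.088
endloop
endfacet
facet normal 0.825 0.454 -0.337
outer loop
vertex 0.907 1.258 -1.804
vertex 0.782 2.016 -1.088
vertex 1.637 0.569 -0.947
endloop
endfacet
facet normal 0.824 0.454 -0.339
outer loop
vertex 1.637 0.569 -0.947
vertex 0.782 2.016 -1.088
vertex 1.513 1.328 -0.231
endloop
endfacet
facet normal 0.554 -0.522 0.649
outer loop
vertex 1.637 0.569 -0.947
vertex 1.513 1.328 -0.231
vertex 0.825 0.536 -0.281
endloop
endfacet
facet normal -0.553 0.522 -0.649
outer loop
vertex 0.782 2.016 -1.088
vertex 0.095 1.224 -1.139
vertex -0.029 1.983 -0.423
endloop
endfacet
facet normal 0.310 0.853 0.420
outer loop
vertex 0.782 2.016 -1.088
vertex -0.029 1.983 -0.423
vertex 1.513 1.328 -0.231
endloop
endfacet
facet normal 0.310 0.852 0.422
outer loop
vertex 1.513 1.328 -0.231
vertex -0.029 1.983 -0.423
vertex 0.701 1.294 0.434
endloop
endfacet
facet normal 0.553 -0.522 0.649
outer loop
vertex 1.513 1.328 -0.231
vertex 0.701 1.294 0.434
vertex 0.825 0.536 -0.281
endloop
endfacet
facet normal -0.554 0.522 -0.649
outer loop
vertex -0.029 1.983 -0.423
vertex 0.095 1.224 -1.139
vertex -0.717 1.191 -0.473
endloop
endfacet
facet normal -0.514 0.399 0.759
outer loop
vertex -0.029 1.983 -0.423
vertex -0.717 1.191 -0.473
vertex 0.701 1.294 0.434
endloop
endfacet
facet normal -0.514 0.399 0.759
outer loop
vertex 0.701 1.294 0.434
vertex -0.717 1.191 -0.473
vertex 0.013 0.502 0.384
endloop
endfacet
facet normal 0.553 -0.522 0.649
outer loop
vertex 0.701 1.294 0.434
vertex 0.013 0.502 0.384
vertex 0.825 0.536 -0.281
endloop
endfacet
facet normal -0.554 0.522 -0.649
outer loop
vertex -0.717 1.191 -0.473
vertex 0.095 1.224 -1.139
vertex -0.593 0.432 -1.189
endloop
endfacet
facet normal -0.825 -0.453 0.338
outer loop
vertex -0.717 1.191 -0.473
vertex -0.593 0.432 -1.189
vertex 0.013 0.502 0.384
endloop
endfacet
facet normal -0.824 -0.455 0.338
outer loop
vertex 0.013 0.502 0.384
vertex -0.593 0.432 -1.189
vertex 0.138 -0.256 -0.332
endloop
endfacet
facet normal 0.553 -0.522 0.649
outer loop
vertex 0.013 0.502 0.384
vertex 0.138 -0.256 -0.332
vertex 0.825 0.536 -0.281
endloop
endfacet
facet normal -0.553 0.522 -0.649
outer loop
vertex -0.593 0.432 -1.189
vertex 0.095 1.224 -1.139
vertex 0.219 0.466 -1.854
endloop
endfacet
facet normal -0.309 -0.853 -0.421
outer loop
vertex -0.593 0.432 -1.189
vertex 0.219 0.466 -1.854
vertex 0.138 -0.256 -0.332
endloop
endfacet
facet normal -0.310 -0.852 -0.421
outer loop
vertex 0.138 -0.256 -0.332
vertex 0.219 0.466 -1.854
vertex 0.949 -0.223 -0.997
endloop
endfacet
facet normal 0.553 -0.522 0.649
outer loop
vertex 0.138 -0.256 -0.332
vertex 0.949 -0.223 -0.997
vertex 0.825 0.536 -0.281
endloop
endfacet
facet normal -0.553 0.522 -0.649
outer loop
vertex 0.219 0.466 -1.854
vertex 0.095 1.224 -1.139
vertex 0.907 1.258 -1.804
endloop
endfacet
facet normal 0.514 -0.399 -0.759
outer loop
vertex 0.219 0.466 -1.854
vertex 0.907 1.258 -1.804
vertex 0.949 -0.223 -0.997
endloop
endfacet
facet normal 0.514 -0.399 -0.759
outer loop
vertex 0.949 -0.223 -0.997
vertex 0.907 1.258 -1.804
vertex 1.637 0.569 -0.947
endloop
endfacet
facet normal 0.554 -0.522 0.649
outer loop
vertex 0.949 -0.223 -0.997
vertex 1.637 0.569 -0.947
vertex 0.825 0.536 -0.281
endloop
endfacet
facet normal -0.757 0.643 0.116
outer loop
vertex 3.462 3.333 0.75
vertex 2.732 2.567 0.231
vertex 2.885 2.537 1.399
endloop
endfacet
facet normal -0.275 0.719 0.638
outer loop
vertex 3.462 3.333 0.75
vertex 2.885 2.537 1.399
vertex 4.017 2.771 1.624
endloop
endfacet
facet normal 0.353 0.873 0.337
outer loop
vertex 3.462 3.333 0.75
vertex 4.017 2.771 1.624
vertex 4.564 2.947 0.595
endloop
endfacet
facet normal 0.260 0.892 -0.371
outer loop
vertex 3.462 3.333 0.75
vertex 4.564 2.947 0.595
vertex 3.77 2.821 -0.265
endloop
endfacet
facet normal -0.426 0.749 -0.507
outer loop
vertex 3.462 3.333 0.75
vertex 3.77 2.821 -0.265
vertex 2.732 2.567 0.231
endloop
endfacet
facet normal -0.212 0.092 0.973
outer loop
vertex 4.017 2.771 1.624
vertex 2.885 2.537 1.399
vertex 3.63 1.659 1.645
endloop
endfacet
facet normal -0.991 -0.031 0.129
outer loop
vertex 2.885 2.537 1.399
vertex 2.732 2.567 0.231
vertex 2.836 1.533 0.785
endloop
endfacet
facet normal -0.455 0.142 -0.879
outer loop
vertex 2.732 2.567 0.231
vertex 3.77 2.821 -0.265
vertex 3.383 1.709 -0.244
endloop
endfacet
facet normal 0.655 0.371 -0.659
outer loop
vertex 3.77 2.821 -0.265
vertex 4.564 2.947 0.595
vertex 4.515 1.943 -0.019
endloop
endfacet
facet normal 0.805 0.341 0.486
outer loop
vertex 4.564 2.947 0.595
vertex 4.017 2.771 1.624
vertex 4.668 1.913 1.149
endloop
endfacet
facet normal -0.260 -0.892 0.371
outer loop
vertex 3.938 1.147 0.63
vertex 3.63 1.659 1.645
vertex 2.836 1.533 0.785
endloop
endfacet
facet normal -0.353 -0.873 -0.337
outer loop
vertex 3.938 1.147 0.63
vertex 2.836 1.533 0.785
vertex 3.383 1.709 -0.244
endloop
endfacet
facet normal 0.275 -0.719 -0.638
outer loop
vertex 3.938 1.147 0.63
vertex 3.383 1.709 -0.244
vertex 4.515 1.943 -0.019
endloop
endfacet
facet normal 0.757 -0.643 -0.116
outer loop
vertex 3.938 1.147 0.63
vertex 4.515 1.943 -0.019
vertex 4.668 1.913 1.149
endloop
endfacet
facet normal 0.426 -0.749 0.507
outer loop
vertex 3.938 1.147 0.63
vertex 4.668 1.913 1.149
vertex 3.63 1.659 1.645
endloop
endfacet
facet normal -0.655 -0.371 0.659
outer loop
vertex 2.836 1.533 0.785
vertex 3.63 1.659 1.645
vertex 2.885 2.537 1.399
endloop
endfacet
facet normal -0.805 -0.341 -0.486
outer loop
vertex 3.383 1.709 -0.244
vertex 2.836 1.533 0.785
vertex 2.732 2.567 0.231
endloop
endfacet
facet normal 0.212 -0.092 -0.973
outer loop
vertex 4.515 1.943 -0.019
vertex 3.383 1.709 -0.244
vertex 3.77 2.821 -0.265
endloop
endfacet
facet normal 0.991 0.031 -0.129
outer loop
vertex 4.668 1.913 1.149
vertex 4.515 1.943 -0.019
vertex 4.564 2.947 0.595
endloop
endfacet
facet normal 0.455 -0.142 0.879
outer loop
vertex 3.63 1.659 1.645
vertex 4.668 1.913 1.149
vertex 4.017 2.771 1.624
endloop
endfacet

endsolid


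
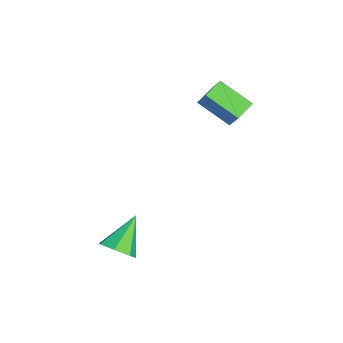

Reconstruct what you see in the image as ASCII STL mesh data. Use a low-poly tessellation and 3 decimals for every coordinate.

solid 
facet normal 0.574 -0.488 -0.657
outer loop
vertex 4.643 -1.954 -4.249
vertex 3.875 -2.503 -4.512
vertex 4.172 -1.648 -4.888
endloop
endfacet
facet normal 0.339 0.921 0.192
outer loop
vertex 4.643 -1.954 -4.249
vertex 4.172 -1.648 -4.888
vertex 2.645 -1.457 -3.108
endloop
endfacet
facet normal 0.575 -0.488 -0.657
outer loop
vertex 4.172 -1.648 -4.888
vertex 3.875 -2.503 -4.512
vertex 3.478 -1.986 -5.244
endloop
endfacet
facet normal -0.271 0.904 -0.330
outer loop
vertex 4.172 -1.648 -4.888
vertex 3.478 -1.986 -5.244
vertex 2.645 -1.457 -3.108
endloop
endfacet
facet normal 0.575 -0.488 -0.657
outer loop
vertex 3.478 -1.986 -5.244
vertex 3.875 -2.503 -4.512
vertex 3.083 -2.713 -5.049
endloop
endfacet
facet normal -0.842 0.346 -0.414
outer loop
vertex 3.478 -1.986 -5.244
vertex 3.083 -2.713 -5.049
vertex 2.645 -1.457 -3.108
endloop
endfacet
facet normal 0.575 -0.488 -0.657
outer loop
vertex 3.083 -2.713 -5.049
vertex 3.875 -2.503 -4.512
vertex 3.284 -3.282 -4.45
endloop
endfacet
facet normal -0.943 -0.332 0.002
outer loop
vertex 3.083 -2.713 -5.049
vertex 3.284 -3.282 -4.45
vertex 2.645 -1.457 -3.108
endloop
endfacet
facet normal 0.575 -0.489 -0.656
outer loop
vertex 3.284 -3.282 -4.45
vertex 3.875 -2.503 -4.512
vertex 3.93 -3.264 -3.897
endloop
endfacet
facet normal -0.500 -0.620 0.605
outer loop
vertex 3.284 -3.282 -4.45
vertex 3.93 -3.264 -3.897
vertex 2.645 -1.457 -3.108
endloop
endfacet
facet normal 0.574 -0.489 -0.657
outer loop
vertex 3.93 -3.264 -3.897
vertex 3.875 -2.503 -4.512
vertex 4.535 -2.673 -3.808
endloop
endfacet
facet normal 0.155 -0.301 0.941
outer loop
vertex 3.93 -3.264 -3.897
vertex 4.535 -2.673 -3.808
vertex 2.645 -1.457 -3.108
endloop
endfacet
facet normal 0.574 -0.489 -0.657
outer loop
vertex 4.535 -2.673 -3.808
vertex 3.875 -2.503 -4.512
vertex 4.643 -1.954 -4.249
endloop
endfacet
facet normal 0.528 0.385 0.757
outer loop
vertex 4.535 -2.673 -3.808
vertex 4.643 -1.954 -4.249
vertex 2.645 -1.457 -3.108
endloop
endfacet
facet normal -0.609 -0.149 -0.779
outer loop
vertex -3.345 2.932 1.02
vertex -2.348 4.379 -0.037
vertex -2.611 2.122 0.601
endloop
endfacet
facet normal -0.486 -0.707 0.514
outer loop
vertex -1.552 2.381 1.957
vertex -3.345 2.932 1.02
vertex -2.611 2.122 0.601
endloop
endfacet
facet normal -0.609 -0.149 -0.779
outer loop
vertex -2.611 2.122 0.601
vertex -2.348 4.379 -0.037
vertex -1.615 3.569 -0.455
endloop
endfacet
facet normal 0.627 -0.692 -0.357
outer loop
vertex -1.615 3.569 -0.455
vertex -1.552 2.381 1.957
vertex -2.611 2.122 0.601
endloop
endfacet
facet normal -0.627 0.693 0.357
outer loop
vertex -3.345 2.932 1.02
vertex -1.289 4.638 1.319
vertex -2.348 4.379 -0.037
endloop
endfacet
facet normal -0.486 -0.706 0.515
outer loop
vertex -2.285 3.191 2.375
vertex -3.345 2.932 1.02
vertex -1.552 2.381 1.957
endloop
endfacet
facet normal -0.627 0.692 0.358
outer loop
vertex -2.285 3.191 2.375
vertex -1.289 4.638 1.319
vertex -3.345 2.932 1.02
endloop
endfacet
facet normal 0.487 0.706 -0.515
outer loop
vertex -2.348 4.379 -0.037
vertex -1.289 4.638 1.319
vertex -1.615 3.569 -0.455
endloop
endfacet
facet normal 0.626 -0.693 -0.358
outer loop
vertex -0.555 3.828 0.9
vertex -1.552 2.381 1.957
vertex -1.615 3.569 -0.455
endloop
endfacet
facet normal 0.486 0.706 -0.515
outer loop
vertex -1.615 3.569 -0.455
vertex -1.289 4.638 1.319
vertex -0.555 3.828 0.9
endloop
endfacet
facet normal 0.609 0.149 0.779
outer loop
vertex -0.555 3.828 0.9
vertex -2.285 3.191 2.375
vertex -1.552 2.381 1.957
endloop
endfacet
facet normal 0.609 0.149 0.779
outer loop
vertex -1.289 4.638 1.319
vertex -2.285 3.191 2.375
vertex -0.555 3.828 0.9
endloop
endfacet

endsolid


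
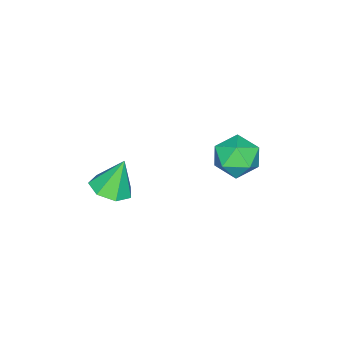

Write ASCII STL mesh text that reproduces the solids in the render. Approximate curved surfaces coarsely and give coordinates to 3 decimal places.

solid 
facet normal 0.300 -0.217 -0.929
outer loop
vertex 2.088 -3.138 2.563
vertex 1.668 -3.565 2.527
vertex 1.626 -2.985 2.378
endloop
endfacet
facet normal 0.176 0.928 0.329
outer loop
vertex 2.088 -3.138 2.563
vertex 1.626 -2.985 2.378
vertex 1.352 -3.335 3.513
endloop
endfacet
facet normal 0.299 -0.217 -0.929
outer loop
vertex 1.626 -2.985 2.378
vertex 1.668 -3.565 2.527
vertex 1.196 -3.269 2.306
endloop
endfacet
facet normal -0.561 0.820 0.117
outer loop
vertex 1.626 -2.985 2.378
vertex 1.196 -3.269 2.306
vertex 1.352 -3.335 3.513
endloop
endfacet
facet normal 0.298 -0.218 -0.929
outer loop
vertex 1.196 -3.269 2.306
vertex 1.668 -3.565 2.527
vertex 1.121 -3.776 2.401
endloop
endfacet
facet normal -0.976 0.170 0.135
outer loop
vertex 1.196 -3.269 2.306
vertex 1.121 -3.776 2.401
vertex 1.352 -3.335 3.513
endloop
endfacet
facet normal 0.298 -0.218 -0.929
outer loop
vertex 1.121 -3.776 2.401
vertex 1.668 -3.565 2.527
vertex 1.459 -4.124 2.591
endloop
endfacet
facet normal -0.759 -0.535 0.370
outer loop
vertex 1.121 -3.776 2.401
vertex 1.459 -4.124 2.591
vertex 1.352 -3.335 3.513
endloop
endfacet
facet normal 0.298 -0.218 -0.929
outer loop
vertex 1.459 -4.124 2.591
vertex 1.668 -3.565 2.527
vertex 1.955 -4.051 2.733
endloop
endfacet
facet normal -0.072 -0.762 0.644
outer loop
vertex 1.459 -4.124 2.591
vertex 1.955 -4.051 2.733
vertex 1.352 -3.335 3.513
endloop
endfacet
facet normal 0.300 -0.217 -0.929
outer loop
vertex 1.955 -4.051 2.733
vertex 1.668 -3.565 2.527
vertex 2.235 -3.612 2.721
endloop
endfacet
facet normal 0.566 -0.341 0.751
outer loop
vertex 1.955 -4.051 2.733
vertex 2.235 -3.612 2.721
vertex 1.352 -3.335 3.513
endloop
endfacet
facet normal 0.300 -0.217 -0.929
outer loop
vertex 2.235 -3.612 2.721
vertex 1.668 -3.565 2.527
vertex 2.088 -3.138 2.563
endloop
endfacet
facet normal 0.676 0.413 0.610
outer loop
vertex 2.235 -3.612 2.721
vertex 2.088 -3.138 2.563
vertex 1.352 -3.335 3.513
endloop
endfacet
facet normal 0.330 0.826 -0.458
outer loop
vertex -1.006 -1.416 1.717
vertex -1.62 -1.084 1.873
vertex -1.07 -1.051 2.329
endloop
endfacet
facet normal 0.872 0.455 -0.180
outer loop
vertex -1.006 -1.416 1.717
vertex -1.07 -1.051 2.329
vertex -0.74 -1.686 2.324
endloop
endfacet
facet normal 0.862 -0.198 -0.466
outer loop
vertex -1.006 -1.416 1.717
vertex -0.74 -1.686 2.324
vertex -1.086 -2.111 1.864
endloop
endfacet
facet normal 0.313 -0.231 -0.921
outer loop
vertex -1.006 -1.416 1.717
vertex -1.086 -2.111 1.864
vertex -1.63 -1.739 1.586
endloop
endfacet
facet normal -0.016 0.401 -0.916
outer loop
vertex -1.006 -1.416 1.717
vertex -1.63 -1.739 1.586
vertex -1.62 -1.084 1.873
endloop
endfacet
facet normal 0.758 0.390 0.522
outer loop
vertex -0.74 -1.686 2.324
vertex -1.07 -1.051 2.329
vertex -1.19 -1.521 2.854
endloop
endfacet
facet normal -0.119 0.990 0.072
outer loop
vertex -1.07 -1.051 2.329
vertex -1.62 -1.084 1.873
vertex -1.734 -1.149 2.576
endloop
endfacet
facet normal -0.678 0.304 -0.670
outer loop
vertex -1.62 -1.084 1.873
vertex -1.63 -1.739 1.586
vertex -2.08 -1.574 2.116
endloop
endfacet
facet normal -0.146 -0.720 -0.678
outer loop
vertex -1.63 -1.739 1.586
vertex -1.086 -2.111 1.864
vertex -1.75 -2.209 2.111
endloop
endfacet
facet normal 0.742 -0.668 0.059
outer loop
vertex -1.086 -2.111 1.864
vertex -0.74 -1.686 2.324
vertex -1.2 -2.176 2.567
endloop
endfacet
facet normal -0.313 0.231 0.921
outer loop
vertex -1.814 -1.844 2.723
vertex -1.19 -1.521 2.854
vertex -1.734 -1.149 2.576
endloop
endfacet
facet normal -0.862 0.198 0.466
outer loop
vertex -1.814 -1.844 2.723
vertex -1.734 -1.149 2.576
vertex -2.08 -1.574 2.116
endloop
endfacet
facet normal -0.872 -0.455 0.180
outer loop
vertex -1.814 -1.844 2.723
vertex -2.08 -1.574 2.116
vertex -1.75 -2.209 2.111
endloop
endfacet
facet normal -0.330 -0.826 0.458
outer loop
vertex -1.814 -1.844 2.723
vertex -1.75 -2.209 2.111
vertex -1.2 -2.176 2.567
endloop
endfacet
facet normal 0.016 -0.401 0.916
outer loop
vertex -1.814 -1.844 2.723
vertex -1.2 -2.176 2.567
vertex -1.19 -1.521 2.854
endloop
endfacet
facet normal 0.146 0.720 0.678
outer loop
vertex -1.734 -1.149 2.576
vertex -1.19 -1.521 2.854
vertex -1.07 -1.051 2.329
endloop
endfacet
facet normal -0.742 0.668 -0.059
outer loop
vertex -2.08 -1.574 2.116
vertex -1.734 -1.149 2.576
vertex -1.62 -1.084 1.873
endloop
endfacet
facet normal -0.758 -0.390 -0.522
outer loop
vertex -1.75 -2.209 2.111
vertex -2.08 -1.574 2.116
vertex -1.63 -1.739 1.586
endloop
endfacet
facet normal 0.119 -0.990 -0.072
outer loop
vertex -1.2 -2.176 2.567
vertex -1.75 -2.209 2.111
vertex -1.086 -2.111 1.864
endloop
endfacet
facet normal 0.678 -0.304 0.670
outer loop
vertex -1.19 -1.521 2.854
vertex -1.2 -2.176 2.567
vertex -0.74 -1.686 2.324
endloop
endfacet

endsolid


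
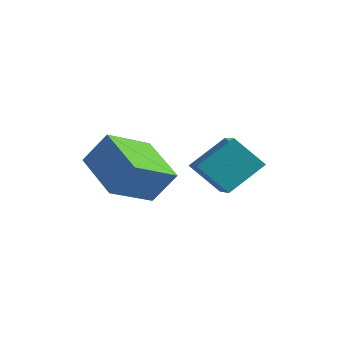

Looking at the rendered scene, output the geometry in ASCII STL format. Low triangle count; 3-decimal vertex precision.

solid 
facet normal -0.864 0.392 0.315
outer loop
vertex -3.917 0.558 -0.684
vertex -3.515 2.162 -1.578
vertex -4.532 0.094 -1.793
endloop
endfacet
facet normal -0.213 -0.853 0.475
outer loop
vertex -2.865 -0.662 -2.402
vertex -3.917 0.558 -0.684
vertex -4.532 0.094 -1.793
endloop
endfacet
facet normal -0.864 0.392 0.316
outer loop
vertex -4.532 0.094 -1.793
vertex -3.515 2.162 -1.578
vertex -4.131 1.699 -2.687
endloop
endfacet
facet normal -0.456 -0.344 -0.821
outer loop
vertex -4.131 1.699 -2.687
vertex -2.865 -0.662 -2.402
vertex -4.532 0.094 -1.793
endloop
endfacet
facet normal 0.456 0.343 0.821
outer loop
vertex -3.917 0.558 -0.684
vertex -1.848 1.406 -2.187
vertex -3.515 2.162 -1.578
endloop
endfacet
facet normal -0.214 -0.854 0.475
outer loop
vertex -2.249 -0.199 -1.293
vertex -3.917 0.558 -0.684
vertex -2.865 -0.662 -2.402
endloop
endfacet
facet normal 0.456 0.344 0.821
outer loop
vertex -2.249 -0.199 -1.293
vertex -1.848 1.406 -2.187
vertex -3.917 0.558 -0.684
endloop
endfacet
facet normal 0.214 0.854 -0.475
outer loop
vertex -3.515 2.162 -1.578
vertex -1.848 1.406 -2.187
vertex -4.131 1.699 -2.687
endloop
endfacet
facet normal -0.456 -0.343 -0.821
outer loop
vertex -2.463 0.942 -3.296
vertex -2.865 -0.662 -2.402
vertex -4.131 1.699 -2.687
endloop
endfacet
facet normal 0.214 0.853 -0.476
outer loop
vertex -4.131 1.699 -2.687
vertex -1.848 1.406 -2.187
vertex -2.463 0.942 -3.296
endloop
endfacet
facet normal 0.864 -0.393 -0.316
outer loop
vertex -2.463 0.942 -3.296
vertex -2.249 -0.199 -1.293
vertex -2.865 -0.662 -2.402
endloop
endfacet
facet normal 0.864 -0.392 -0.315
outer loop
vertex -1.848 1.406 -2.187
vertex -2.249 -0.199 -1.293
vertex -2.463 0.942 -3.296
endloop
endfacet
facet normal -0.686 -0.226 0.692
outer loop
vertex -0.877 1.082 -1.351
vertex -0.351 2.252 -0.447
vertex -1.956 2.129 -2.078
endloop
endfacet
facet normal -0.335 -0.745 -0.576
outer loop
vertex -0.989 2.448 -3.053
vertex -0.877 1.082 -1.351
vertex -1.956 2.129 -2.078
endloop
endfacet
facet normal -0.686 -0.227 0.692
outer loop
vertex -1.956 2.129 -2.078
vertex -0.351 2.252 -0.447
vertex -1.43 3.299 -1.173
endloop
endfacet
facet normal -0.646 0.627 -0.435
outer loop
vertex -1.43 3.299 -1.173
vertex -0.989 2.448 -3.053
vertex -1.956 2.129 -2.078
endloop
endfacet
facet normal 0.646 -0.627 0.436
outer loop
vertex -0.877 1.082 -1.351
vertex 0.616 2.571 -1.422
vertex -0.351 2.252 -0.447
endloop
endfacet
facet normal -0.336 -0.745 -0.576
outer loop
vertex 0.09 1.401 -2.327
vertex -0.877 1.082 -1.351
vertex -0.989 2.448 -3.053
endloop
endfacet
facet normal 0.646 -0.627 0.435
outer loop
vertex 0.09 1.401 -2.327
vertex 0.616 2.571 -1.422
vertex -0.877 1.082 -1.351
endloop
endfacet
facet normal 0.335 0.745 0.576
outer loop
vertex -0.351 2.252 -0.447
vertex 0.616 2.571 -1.422
vertex -1.43 3.299 -1.173
endloop
endfacet
facet normal -0.646 0.627 -0.435
outer loop
vertex -0.463 3.618 -2.149
vertex -0.989 2.448 -3.053
vertex -1.43 3.299 -1.173
endloop
endfacet
facet normal 0.335 0.746 0.576
outer loop
vertex -1.43 3.299 -1.173
vertex 0.616 2.571 -1.422
vertex -0.463 3.618 -2.149
endloop
endfacet
facet normal 0.685 0.227 -0.692
outer loop
vertex -0.463 3.618 -2.149
vertex 0.09 1.401 -2.327
vertex -0.989 2.448 -3.053
endloop
endfacet
facet normal 0.686 0.227 -0.692
outer loop
vertex 0.616 2.571 -1.422
vertex 0.09 1.401 -2.327
vertex -0.463 3.618 -2.149
endloop
endfacet

endsolid


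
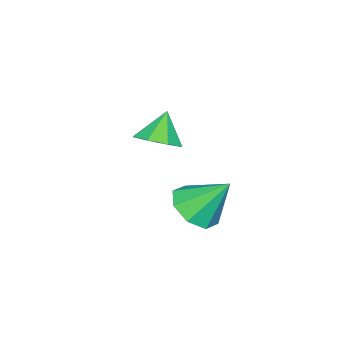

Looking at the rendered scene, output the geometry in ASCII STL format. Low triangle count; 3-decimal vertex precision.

solid 
facet normal 0.185 -0.615 -0.767
outer loop
vertex 1.758 0.811 0.44
vertex 0.884 1.172 -0.06
vertex 1.915 1.456 -0.039
endloop
endfacet
facet normal 0.767 0.252 0.590
outer loop
vertex 1.758 0.811 0.44
vertex 1.915 1.456 -0.039
vertex 0.536 2.328 1.38
endloop
endfacet
facet normal 0.185 -0.616 -0.766
outer loop
vertex 1.915 1.456 -0.039
vertex 0.884 1.172 -0.06
vertex 1.469 1.934 -0.531
endloop
endfacet
facet normal 0.637 0.755 0.156
outer loop
vertex 1.915 1.456 -0.039
vertex 1.469 1.934 -0.531
vertex 0.536 2.328 1.38
endloop
endfacet
facet normal 0.185 -0.615 -0.766
outer loop
vertex 1.469 1.934 -0.531
vertex 0.884 1.172 -0.06
vertex 0.679 1.966 -0.747
endloop
endfacet
facet normal 0.084 0.983 -0.162
outer loop
vertex 1.469 1.934 -0.531
vertex 0.679 1.966 -0.747
vertex 0.536 2.328 1.38
endloop
endfacet
facet normal 0.185 -0.615 -0.766
outer loop
vertex 0.679 1.966 -0.747
vertex 0.884 1.172 -0.06
vertex 0.01 1.533 -0.561
endloop
endfacet
facet normal -0.569 0.804 -0.175
outer loop
vertex 0.679 1.966 -0.747
vertex 0.01 1.533 -0.561
vertex 0.536 2.328 1.38
endloop
endfacet
facet normal 0.186 -0.615 -0.767
outer loop
vertex 0.01 1.533 -0.561
vertex 0.884 1.172 -0.06
vertex -0.148 0.888 -0.082
endloop
endfacet
facet normal -0.939 0.321 0.123
outer loop
vertex 0.01 1.533 -0.561
vertex -0.148 0.888 -0.082
vertex 0.536 2.328 1.38
endloop
endfacet
facet normal 0.185 -0.615 -0.767
outer loop
vertex -0.148 0.888 -0.082
vertex 0.884 1.172 -0.06
vertex 0.299 0.409 0.41
endloop
endfacet
facet normal -0.810 -0.182 0.558
outer loop
vertex -0.148 0.888 -0.082
vertex 0.299 0.409 0.41
vertex 0.536 2.328 1.38
endloop
endfacet
facet normal 0.185 -0.614 -0.767
outer loop
vertex 0.299 0.409 0.41
vertex 0.884 1.172 -0.06
vertex 1.088 0.377 0.626
endloop
endfacet
facet normal -0.256 -0.411 0.875
outer loop
vertex 0.299 0.409 0.41
vertex 1.088 0.377 0.626
vertex 0.536 2.328 1.38
endloop
endfacet
facet normal 0.185 -0.614 -0.767
outer loop
vertex 1.088 0.377 0.626
vertex 0.884 1.172 -0.06
vertex 1.758 0.811 0.44
endloop
endfacet
facet normal 0.396 -0.231 0.888
outer loop
vertex 1.088 0.377 0.626
vertex 1.758 0.811 0.44
vertex 0.536 2.328 1.38
endloop
endfacet
facet normal 0.569 0.058 -0.820
outer loop
vertex -2.298 -1.871 0.221
vertex -2.824 -2.638 -0.198
vertex -2.914 -1.622 -0.189
endloop
endfacet
facet normal -0.115 0.763 0.636
outer loop
vertex -2.298 -1.871 0.221
vertex -2.914 -1.622 -0.189
vertex -3.656 -2.722 0.998
endloop
endfacet
facet normal 0.571 0.058 -0.819
outer loop
vertex -2.914 -1.622 -0.189
vertex -2.824 -2.638 -0.198
vertex -3.476 -1.968 -0.605
endloop
endfacet
facet normal -0.641 0.720 0.267
outer loop
vertex -2.914 -1.622 -0.189
vertex -3.476 -1.968 -0.605
vertex -3.656 -2.722 0.998
endloop
endfacet
facet normal 0.571 0.058 -0.819
outer loop
vertex -3.476 -1.968 -0.605
vertex -2.824 -2.638 -0.198
vertex -3.657 -2.706 -0.783
endloop
endfacet
facet normal -0.971 0.238 0.003
outer loop
vertex -3.476 -1.968 -0.605
vertex -3.657 -2.706 -0.783
vertex -3.656 -2.722 0.998
endloop
endfacet
facet normal 0.571 0.058 -0.819
outer loop
vertex -3.657 -2.706 -0.783
vertex -2.824 -2.638 -0.198
vertex -3.349 -3.405 -0.618
endloop
endfacet
facet normal -0.915 -0.404 -0.003
outer loop
vertex -3.657 -2.706 -0.783
vertex -3.349 -3.405 -0.618
vertex -3.656 -2.722 0.998
endloop
endfacet
facet normal 0.571 0.058 -0.819
outer loop
vertex -3.349 -3.405 -0.618
vertex -2.824 -2.638 -0.198
vertex -2.734 -3.654 -0.207
endloop
endfacet
facet normal -0.504 -0.826 0.253
outer loop
vertex -3.349 -3.405 -0.618
vertex -2.734 -3.654 -0.207
vertex -3.656 -2.722 0.998
endloop
endfacet
facet normal 0.570 0.058 -0.820
outer loop
vertex -2.734 -3.654 -0.207
vertex -2.824 -2.638 -0.198
vertex -2.171 -3.308 0.209
endloop
endfacet
facet normal 0.022 -0.783 0.622
outer loop
vertex -2.734 -3.654 -0.207
vertex -2.171 -3.308 0.209
vertex -3.656 -2.722 0.998
endloop
endfacet
facet normal 0.570 0.058 -0.820
outer loop
vertex -2.171 -3.308 0.209
vertex -2.824 -2.638 -0.198
vertex -1.991 -2.569 0.386
endloop
endfacet
facet normal 0.353 -0.298 0.887
outer loop
vertex -2.171 -3.308 0.209
vertex -1.991 -2.569 0.386
vertex -3.656 -2.722 0.998
endloop
endfacet
facet normal 0.570 0.057 -0.820
outer loop
vertex -1.991 -2.569 0.386
vertex -2.824 -2.638 -0.198
vertex -2.298 -1.871 0.221
endloop
endfacet
facet normal 0.297 0.341 0.892
outer loop
vertex -1.991 -2.569 0.386
vertex -2.298 -1.871 0.221
vertex -3.656 -2.722 0.998
endloop
endfacet

endsolid


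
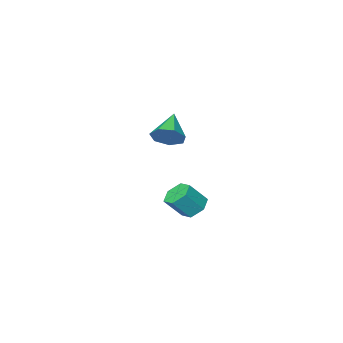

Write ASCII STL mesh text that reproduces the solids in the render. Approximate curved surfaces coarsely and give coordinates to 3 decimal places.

solid 
facet normal -0.626 0.175 -0.760
outer loop
vertex 4.093 2.682 -0.272
vertex 3.609 2.24 0.025
vertex 3.605 2.94 0.19
endloop
endfacet
facet normal 0.385 0.917 -0.106
outer loop
vertex 4.093 2.682 -0.272
vertex 3.605 2.94 0.19
vertex 4.876 2.463 0.678
endloop
endfacet
facet normal 0.385 0.917 -0.105
outer loop
vertex 4.876 2.463 0.678
vertex 3.605 2.94 0.19
vertex 4.387 2.721 1.14
endloop
endfacet
facet normal 0.626 -0.175 0.760
outer loop
vertex 4.876 2.463 0.678
vertex 4.387 2.721 1.14
vertex 4.391 2.02 0.975
endloop
endfacet
facet normal -0.626 0.175 -0.760
outer loop
vertex 3.605 2.94 0.19
vertex 3.609 2.24 0.025
vertex 3.121 2.498 0.487
endloop
endfacet
facet normal -0.395 0.769 0.502
outer loop
vertex 3.605 2.94 0.19
vertex 3.121 2.498 0.487
vertex 4.387 2.721 1.14
endloop
endfacet
facet normal -0.395 0.769 0.502
outer loop
vertex 4.387 2.721 1.14
vertex 3.121 2.498 0.487
vertex 3.903 2.279 1.437
endloop
endfacet
facet normal 0.626 -0.175 0.760
outer loop
vertex 4.387 2.721 1.14
vertex 3.903 2.279 1.437
vertex 4.391 2.02 0.975
endloop
endfacet
facet normal -0.626 0.176 -0.760
outer loop
vertex 3.121 2.498 0.487
vertex 3.609 2.24 0.025
vertex 3.124 1.797 0.322
endloop
endfacet
facet normal -0.780 -0.147 0.608
outer loop
vertex 3.121 2.498 0.487
vertex 3.124 1.797 0.322
vertex 3.903 2.279 1.437
endloop
endfacet
facet normal -0.780 -0.148 0.609
outer loop
vertex 3.903 2.279 1.437
vertex 3.124 1.797 0.322
vertex 3.907 1.578 1.272
endloop
endfacet
facet normal 0.626 -0.175 0.760
outer loop
vertex 3.903 2.279 1.437
vertex 3.907 1.578 1.272
vertex 4.391 2.02 0.975
endloop
endfacet
facet normal -0.626 0.175 -0.760
outer loop
vertex 3.124 1.797 0.322
vertex 3.609 2.24 0.025
vertex 3.613 1.539 -0.14
endloop
endfacet
facet normal -0.384 -0.917 0.105
outer loop
vertex 3.124 1.797 0.322
vertex 3.613 1.539 -0.14
vertex 3.907 1.578 1.272
endloop
endfacet
facet normal -0.385 -0.917 0.105
outer loop
vertex 3.907 1.578 1.272
vertex 3.613 1.539 -0.14
vertex 4.395 1.32 0.81
endloop
endfacet
facet normal 0.626 -0.175 0.760
outer loop
vertex 3.907 1.578 1.272
vertex 4.395 1.32 0.81
vertex 4.391 2.02 0.975
endloop
endfacet
facet normal -0.626 0.175 -0.760
outer loop
vertex 3.613 1.539 -0.14
vertex 3.609 2.24 0.025
vertex 4.097 1.981 -0.437
endloop
endfacet
facet normal 0.395 -0.769 -0.502
outer loop
vertex 3.613 1.539 -0.14
vertex 4.097 1.981 -0.437
vertex 4.395 1.32 0.81
endloop
endfacet
facet normal 0.395 -0.769 -0.502
outer loop
vertex 4.395 1.32 0.81
vertex 4.097 1.981 -0.437
vertex 4.879 1.762 0.513
endloop
endfacet
facet normal 0.626 -0.175 0.760
outer loop
vertex 4.395 1.32 0.81
vertex 4.879 1.762 0.513
vertex 4.391 2.02 0.975
endloop
endfacet
facet normal -0.626 0.175 -0.760
outer loop
vertex 4.097 1.981 -0.437
vertex 3.609 2.24 0.025
vertex 4.093 2.682 -0.272
endloop
endfacet
facet normal 0.780 0.148 -0.608
outer loop
vertex 4.097 1.981 -0.437
vertex 4.093 2.682 -0.272
vertex 4.879 1.762 0.513
endloop
endfacet
facet normal 0.780 0.147 -0.609
outer loop
vertex 4.879 1.762 0.513
vertex 4.093 2.682 -0.272
vertex 4.876 2.463 0.678
endloop
endfacet
facet normal 0.626 -0.176 0.760
outer loop
vertex 4.879 1.762 0.513
vertex 4.876 2.463 0.678
vertex 4.391 2.02 0.975
endloop
endfacet
facet normal 0.577 0.601 -0.554
outer loop
vertex 2.126 -3.936 1.801
vertex 1.441 -3.448 1.617
vertex 1.993 -3.373 2.273
endloop
endfacet
facet normal 0.481 -0.494 0.724
outer loop
vertex 2.126 -3.936 1.801
vertex 1.993 -3.373 2.273
vertex 0.479 -4.452 2.543
endloop
endfacet
facet normal 0.577 0.600 -0.554
outer loop
vertex 1.993 -3.373 2.273
vertex 1.441 -3.448 1.617
vertex 1.445 -2.867 2.251
endloop
endfacet
facet normal 0.082 0.132 0.988
outer loop
vertex 1.993 -3.373 2.273
vertex 1.445 -2.867 2.251
vertex 0.479 -4.452 2.543
endloop
endfacet
facet normal 0.576 0.601 -0.554
outer loop
vertex 1.445 -2.867 2.251
vertex 1.441 -3.448 1.617
vertex 0.894 -2.799 1.752
endloop
endfacet
facet normal -0.561 0.468 0.683
outer loop
vertex 1.445 -2.867 2.251
vertex 0.894 -2.799 1.752
vertex 0.479 -4.452 2.543
endloop
endfacet
facet normal 0.576 0.601 -0.555
outer loop
vertex 0.894 -2.799 1.752
vertex 1.441 -3.448 1.617
vertex 0.755 -3.22 1.152
endloop
endfacet
facet normal -0.964 0.261 0.040
outer loop
vertex 0.894 -2.799 1.752
vertex 0.755 -3.22 1.152
vertex 0.479 -4.452 2.543
endloop
endfacet
facet normal 0.576 0.601 -0.555
outer loop
vertex 0.755 -3.22 1.152
vertex 1.441 -3.448 1.617
vertex 1.133 -3.813 0.902
endloop
endfacet
facet normal -0.824 -0.332 -0.458
outer loop
vertex 0.755 -3.22 1.152
vertex 1.133 -3.813 0.902
vertex 0.479 -4.452 2.543
endloop
endfacet
facet normal 0.576 0.601 -0.555
outer loop
vertex 1.133 -3.813 0.902
vertex 1.441 -3.448 1.617
vertex 1.743 -4.131 1.191
endloop
endfacet
facet normal -0.245 -0.866 -0.435
outer loop
vertex 1.133 -3.813 0.902
vertex 1.743 -4.131 1.191
vertex 0.479 -4.452 2.543
endloop
endfacet
facet normal 0.577 0.601 -0.554
outer loop
vertex 1.743 -4.131 1.191
vertex 1.441 -3.448 1.617
vertex 2.126 -3.936 1.801
endloop
endfacet
facet normal 0.334 -0.938 0.090
outer loop
vertex 1.743 -4.131 1.191
vertex 2.126 -3.936 1.801
vertex 0.479 -4.452 2.543
endloop
endfacet

endsolid


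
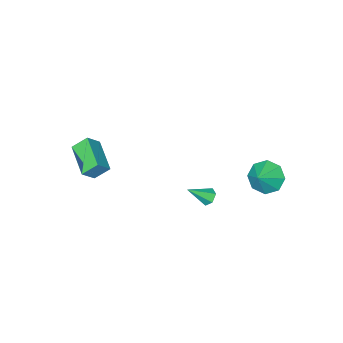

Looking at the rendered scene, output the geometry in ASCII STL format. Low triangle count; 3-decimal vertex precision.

solid 
facet normal -0.733 -0.332 -0.593
outer loop
vertex -3.75 2.223 -0.301
vertex -4.458 2.483 0.429
vertex -4.02 2.975 -0.388
endloop
endfacet
facet normal 0.917 0.298 -0.266
outer loop
vertex -3.75 2.223 -0.301
vertex -4.02 2.975 -0.388
vertex -3.542 2.897 1.171
endloop
endfacet
facet normal -0.733 -0.332 -0.593
outer loop
vertex -4.02 2.975 -0.388
vertex -4.458 2.483 0.429
vertex -4.547 3.438 0.004
endloop
endfacet
facet normal 0.592 0.794 -0.142
outer loop
vertex -4.02 2.975 -0.388
vertex -4.547 3.438 0.004
vertex -3.542 2.897 1.171
endloop
endfacet
facet normal -0.733 -0.332 -0.593
outer loop
vertex -4.547 3.438 0.004
vertex -4.458 2.483 0.429
vertex -5.022 3.342 0.645
endloop
endfacet
facet normal 0.185 0.943 0.278
outer loop
vertex -4.547 3.438 0.004
vertex -5.022 3.342 0.645
vertex -3.542 2.897 1.171
endloop
endfacet
facet normal -0.733 -0.332 -0.594
outer loop
vertex -5.022 3.342 0.645
vertex -4.458 2.483 0.429
vertex -5.167 2.742 1.159
endloop
endfacet
facet normal -0.068 0.659 0.749
outer loop
vertex -5.022 3.342 0.645
vertex -5.167 2.742 1.159
vertex -3.542 2.897 1.171
endloop
endfacet
facet normal -0.733 -0.332 -0.594
outer loop
vertex -5.167 2.742 1.159
vertex -4.458 2.483 0.429
vertex -4.897 1.99 1.246
endloop
endfacet
facet normal -0.018 0.109 0.994
outer loop
vertex -5.167 2.742 1.159
vertex -4.897 1.99 1.246
vertex -3.542 2.897 1.171
endloop
endfacet
facet normal -0.733 -0.332 -0.594
outer loop
vertex -4.897 1.99 1.246
vertex -4.458 2.483 0.429
vertex -4.37 1.527 0.854
endloop
endfacet
facet normal 0.307 -0.387 0.870
outer loop
vertex -4.897 1.99 1.246
vertex -4.37 1.527 0.854
vertex -3.542 2.897 1.171
endloop
endfacet
facet normal -0.733 -0.331 -0.594
outer loop
vertex -4.37 1.527 0.854
vertex -4.458 2.483 0.429
vertex -3.895 1.623 0.214
endloop
endfacet
facet normal 0.714 -0.536 0.450
outer loop
vertex -4.37 1.527 0.854
vertex -3.895 1.623 0.214
vertex -3.542 2.897 1.171
endloop
endfacet
facet normal -0.733 -0.332 -0.593
outer loop
vertex -3.895 1.623 0.214
vertex -4.458 2.483 0.429
vertex -3.75 2.223 -0.301
endloop
endfacet
facet normal 0.967 -0.252 -0.021
outer loop
vertex -3.895 1.623 0.214
vertex -3.75 2.223 -0.301
vertex -3.542 2.897 1.171
endloop
endfacet
facet normal -0.628 0.410 0.662
outer loop
vertex 2.21 -4.125 2.425
vertex 2.821 -2.264 1.853
vertex 1.463 -4.101 1.702
endloop
endfacet
facet normal -0.300 -0.912 0.280
outer loop
vertex 2.159 -4.556 0.967
vertex 2.21 -4.125 2.425
vertex 1.463 -4.101 1.702
endloop
endfacet
facet normal -0.627 0.409 0.663
outer loop
vertex 1.463 -4.101 1.702
vertex 2.821 -2.264 1.853
vertex 2.073 -2.241 1.131
endloop
endfacet
facet normal -0.719 0.023 -0.695
outer loop
vertex 2.073 -2.241 1.131
vertex 2.159 -4.556 0.967
vertex 1.463 -4.101 1.702
endloop
endfacet
facet normal 0.719 -0.023 0.695
outer loop
vertex 2.21 -4.125 2.425
vertex 3.517 -2.719 1.118
vertex 2.821 -2.264 1.853
endloop
endfacet
facet normal -0.298 -0.912 0.280
outer loop
vertex 2.907 -4.579 1.689
vertex 2.21 -4.125 2.425
vertex 2.159 -4.556 0.967
endloop
endfacet
facet normal 0.719 -0.023 0.695
outer loop
vertex 2.907 -4.579 1.689
vertex 3.517 -2.719 1.118
vertex 2.21 -4.125 2.425
endloop
endfacet
facet normal 0.299 0.912 -0.281
outer loop
vertex 2.821 -2.264 1.853
vertex 3.517 -2.719 1.118
vertex 2.073 -2.241 1.131
endloop
endfacet
facet normal -0.719 0.023 -0.695
outer loop
vertex 2.77 -2.695 0.395
vertex 2.159 -4.556 0.967
vertex 2.073 -2.241 1.131
endloop
endfacet
facet normal 0.299 0.912 -0.279
outer loop
vertex 2.073 -2.241 1.131
vertex 3.517 -2.719 1.118
vertex 2.77 -2.695 0.395
endloop
endfacet
facet normal 0.627 -0.410 -0.663
outer loop
vertex 2.77 -2.695 0.395
vertex 2.907 -4.579 1.689
vertex 2.159 -4.556 0.967
endloop
endfacet
facet normal 0.628 -0.409 -0.662
outer loop
vertex 3.517 -2.719 1.118
vertex 2.907 -4.579 1.689
vertex 2.77 -2.695 0.395
endloop
endfacet
facet normal -0.738 0.307 -0.601
outer loop
vertex 0.124 3.348 1.317
vertex -0.24 3.157 1.666
vertex -0.065 3.665 1.711
endloop
endfacet
facet normal 0.780 0.614 -0.120
outer loop
vertex 0.124 3.348 1.317
vertex -0.065 3.665 1.711
vertex 0.8 2.723 2.514
endloop
endfacet
facet normal -0.738 0.308 -0.600
outer loop
vertex -0.065 3.665 1.711
vertex -0.24 3.157 1.666
vertex -0.429 3.474 2.061
endloop
endfacet
facet normal 0.220 0.742 0.633
outer loop
vertex -0.065 3.665 1.711
vertex -0.429 3.474 2.061
vertex 0.8 2.723 2.514
endloop
endfacet
facet normal -0.738 0.308 -0.600
outer loop
vertex -0.429 3.474 2.061
vertex -0.24 3.157 1.666
vertex -0.605 2.965 2.016
endloop
endfacet
facet normal -0.329 0.030 0.944
outer loop
vertex -0.429 3.474 2.061
vertex -0.605 2.965 2.016
vertex 0.8 2.723 2.514
endloop
endfacet
facet normal -0.738 0.307 -0.601
outer loop
vertex -0.605 2.965 2.016
vertex -0.24 3.157 1.666
vertex -0.416 2.648 1.622
endloop
endfacet
facet normal -0.316 -0.808 0.498
outer loop
vertex -0.605 2.965 2.016
vertex -0.416 2.648 1.622
vertex 0.8 2.723 2.514
endloop
endfacet
facet normal -0.738 0.307 -0.601
outer loop
vertex -0.416 2.648 1.622
vertex -0.24 3.157 1.666
vertex -0.051 2.84 1.272
endloop
endfacet
facet normal 0.246 -0.935 -0.256
outer loop
vertex -0.416 2.648 1.622
vertex -0.051 2.84 1.272
vertex 0.8 2.723 2.514
endloop
endfacet
facet normal -0.738 0.307 -0.601
outer loop
vertex -0.051 2.84 1.272
vertex -0.24 3.157 1.666
vertex 0.124 3.348 1.317
endloop
endfacet
facet normal 0.794 -0.224 -0.565
outer loop
vertex -0.051 2.84 1.272
vertex 0.124 3.348 1.317
vertex 0.8 2.723 2.514
endloop
endfacet

endsolid
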